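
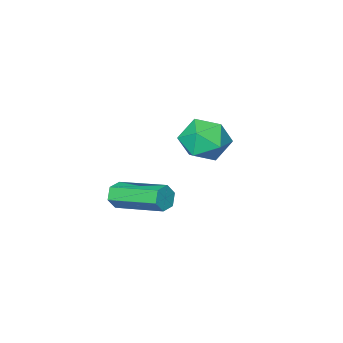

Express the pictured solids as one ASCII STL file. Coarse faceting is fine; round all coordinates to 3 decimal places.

solid 
facet normal -0.400 -0.804 0.439
outer loop
vertex -3.643 -1.102 1.475
vertex -2.936 -1.677 1.066
vertex -2.786 -1.263 1.962
endloop
endfacet
facet normal -0.513 -0.220 0.830
outer loop
vertex -3.643 -1.102 1.475
vertex -2.786 -1.263 1.962
vertex -3.192 -0.35 1.953
endloop
endfacet
facet normal -0.869 0.250 0.427
outer loop
vertex -3.643 -1.102 1.475
vertex -3.192 -0.35 1.953
vertex -3.592 -0.2 1.05
endloop
endfacet
facet normal -0.976 -0.045 -0.212
outer loop
vertex -3.643 -1.102 1.475
vertex -3.592 -0.2 1.05
vertex -3.435 -1.02 0.502
endloop
endfacet
facet normal -0.686 -0.698 -0.206
outer loop
vertex -3.643 -1.102 1.475
vertex -3.435 -1.02 0.502
vertex -2.936 -1.677 1.066
endloop
endfacet
facet normal 0.123 0.064 0.990
outer loop
vertex -3.192 -0.35 1.953
vertex -2.786 -1.263 1.962
vertex -2.205 -0.46 1.838
endloop
endfacet
facet normal 0.305 -0.883 0.357
outer loop
vertex -2.786 -1.263 1.962
vertex -2.936 -1.677 1.066
vertex -2.048 -1.28 1.29
endloop
endfacet
facet normal -0.159 -0.710 -0.686
outer loop
vertex -2.936 -1.677 1.066
vertex -3.435 -1.02 0.502
vertex -2.448 -1.13 0.387
endloop
endfacet
facet normal -0.627 0.346 -0.698
outer loop
vertex -3.435 -1.02 0.502
vertex -3.592 -0.2 1.05
vertex -2.854 -0.217 0.378
endloop
endfacet
facet normal -0.454 0.824 0.338
outer loop
vertex -3.592 -0.2 1.05
vertex -3.192 -0.35 1.953
vertex -2.704 0.197 1.274
endloop
endfacet
facet normal 0.976 0.045 0.212
outer loop
vertex -1.997 -0.378 0.865
vertex -2.205 -0.46 1.838
vertex -2.048 -1.28 1.29
endloop
endfacet
facet normal 0.869 -0.250 -0.427
outer loop
vertex -1.997 -0.378 0.865
vertex -2.048 -1.28 1.29
vertex -2.448 -1.13 0.387
endloop
endfacet
facet normal 0.513 0.220 -0.830
outer loop
vertex -1.997 -0.378 0.865
vertex -2.448 -1.13 0.387
vertex -2.854 -0.217 0.378
endloop
endfacet
facet normal 0.400 0.804 -0.439
outer loop
vertex -1.997 -0.378 0.865
vertex -2.854 -0.217 0.378
vertex -2.704 0.197 1.274
endloop
endfacet
facet normal 0.686 0.698 0.206
outer loop
vertex -1.997 -0.378 0.865
vertex -2.704 0.197 1.274
vertex -2.205 -0.46 1.838
endloop
endfacet
facet normal 0.627 -0.346 0.698
outer loop
vertex -2.048 -1.28 1.29
vertex -2.205 -0.46 1.838
vertex -2.786 -1.263 1.962
endloop
endfacet
facet normal 0.454 -0.824 -0.338
outer loop
vertex -2.448 -1.13 0.387
vertex -2.048 -1.28 1.29
vertex -2.936 -1.677 1.066
endloop
endfacet
facet normal -0.123 -0.064 -0.990
outer loop
vertex -2.854 -0.217 0.378
vertex -2.448 -1.13 0.387
vertex -3.435 -1.02 0.502
endloop
endfacet
facet normal -0.305 0.883 -0.357
outer loop
vertex -2.704 0.197 1.274
vertex -2.854 -0.217 0.378
vertex -3.592 -0.2 1.05
endloop
endfacet
facet normal 0.159 0.710 0.686
outer loop
vertex -2.205 -0.46 1.838
vertex -2.704 0.197 1.274
vertex -3.192 -0.35 1.953
endloop
endfacet
facet normal 0.281 -0.922 -0.267
outer loop
vertex 1.624 -0.189 0.867
vertex 1.363 -0.139 0.42
vertex 1.862 0.005 0.447
endloop
endfacet
facet normal 0.844 0.104 0.526
outer loop
vertex 1.624 -0.189 0.867
vertex 1.862 0.005 0.447
vertex 1.078 1.609 1.387
endloop
endfacet
facet normal 0.844 0.103 0.527
outer loop
vertex 1.078 1.609 1.387
vertex 1.862 0.005 0.447
vertex 1.316 1.803 0.968
endloop
endfacet
facet normal -0.281 0.922 0.267
outer loop
vertex 1.078 1.609 1.387
vertex 1.316 1.803 0.968
vertex 0.817 1.659 0.94
endloop
endfacet
facet normal 0.281 -0.922 -0.267
outer loop
vertex 1.862 0.005 0.447
vertex 1.363 -0.139 0.42
vertex 1.601 0.055 0.0
endloop
endfacet
facet normal 0.818 0.375 -0.436
outer loop
vertex 1.862 0.005 0.447
vertex 1.601 0.055 0.0
vertex 1.316 1.803 0.968
endloop
endfacet
facet normal 0.819 0.374 -0.435
outer loop
vertex 1.316 1.803 0.968
vertex 1.601 0.055 0.0
vertex 1.055 1.853 0.52
endloop
endfacet
facet normal -0.281 0.922 0.267
outer loop
vertex 1.316 1.803 0.968
vertex 1.055 1.853 0.52
vertex 0.817 1.659 0.94
endloop
endfacet
facet normal 0.281 -0.922 -0.267
outer loop
vertex 1.601 0.055 0.0
vertex 1.363 -0.139 0.42
vertex 1.102 -0.089 -0.027
endloop
endfacet
facet normal -0.026 0.270 -0.962
outer loop
vertex 1.601 0.055 0.0
vertex 1.102 -0.089 -0.027
vertex 1.055 1.853 0.52
endloop
endfacet
facet normal -0.026 0.270 -0.962
outer loop
vertex 1.055 1.853 0.52
vertex 1.102 -0.089 -0.027
vertex 0.556 1.709 0.493
endloop
endfacet
facet normal -0.281 0.922 0.267
outer loop
vertex 1.055 1.853 0.52
vertex 0.556 1.709 0.493
vertex 0.817 1.659 0.94
endloop
endfacet
facet normal 0.281 -0.922 -0.267
outer loop
vertex 1.102 -0.089 -0.027
vertex 1.363 -0.139 0.42
vertex 0.864 -0.283 0.392
endloop
endfacet
facet normal -0.843 -0.104 -0.527
outer loop
vertex 1.102 -0.089 -0.027
vertex 0.864 -0.283 0.392
vertex 0.556 1.709 0.493
endloop
endfacet
facet normal -0.844 -0.104 -0.526
outer loop
vertex 0.556 1.709 0.493
vertex 0.864 -0.283 0.392
vertex 0.318 1.515 0.913
endloop
endfacet
facet normal -0.281 0.922 0.267
outer loop
vertex 0.556 1.709 0.493
vertex 0.318 1.515 0.913
vertex 0.817 1.659 0.94
endloop
endfacet
facet normal 0.281 -0.922 -0.267
outer loop
vertex 0.864 -0.283 0.392
vertex 1.363 -0.139 0.42
vertex 1.125 -0.333 0.84
endloop
endfacet
facet normal -0.819 -0.375 0.435
outer loop
vertex 0.864 -0.283 0.392
vertex 1.125 -0.333 0.84
vertex 0.318 1.515 0.913
endloop
endfacet
facet normal -0.818 -0.375 0.436
outer loop
vertex 0.318 1.515 0.913
vertex 1.125 -0.333 0.84
vertex 0.579 1.465 1.36
endloop
endfacet
facet normal -0.281 0.922 0.267
outer loop
vertex 0.318 1.515 0.913
vertex 0.579 1.465 1.36
vertex 0.817 1.659 0.94
endloop
endfacet
facet normal 0.281 -0.922 -0.267
outer loop
vertex 1.125 -0.333 0.84
vertex 1.363 -0.139 0.42
vertex 1.624 -0.189 0.867
endloop
endfacet
facet normal 0.026 -0.270 0.962
outer loop
vertex 1.125 -0.333 0.84
vertex 1.624 -0.189 0.867
vertex 0.579 1.465 1.36
endloop
endfacet
facet normal 0.026 -0.270 0.962
outer loop
vertex 0.579 1.465 1.36
vertex 1.624 -0.189 0.867
vertex 1.078 1.609 1.387
endloop
endfacet
facet normal -0.281 0.922 0.267
outer loop
vertex 0.579 1.465 1.36
vertex 1.078 1.609 1.387
vertex 0.817 1.659 0.94
endloop
endfacet

endsolid


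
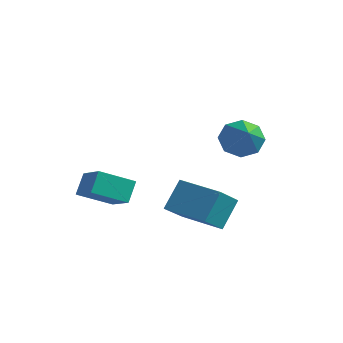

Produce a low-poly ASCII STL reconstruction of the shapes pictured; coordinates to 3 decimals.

solid 
facet normal -0.563 0.633 -0.532
outer loop
vertex 3.473 1.597 -1.11
vertex 2.824 1.501 -0.538
vertex 3.503 2.041 -0.614
endloop
endfacet
facet normal 0.981 0.113 -0.160
outer loop
vertex 3.473 1.597 -1.11
vertex 3.503 2.041 -0.614
vertex 3.876 0.319 0.458
endloop
endfacet
facet normal -0.563 0.633 -0.532
outer loop
vertex 3.503 2.041 -0.614
vertex 2.824 1.501 -0.538
vertex 3.135 2.168 -0.074
endloop
endfacet
facet normal 0.787 0.440 0.433
outer loop
vertex 3.503 2.041 -0.614
vertex 3.135 2.168 -0.074
vertex 3.876 0.319 0.458
endloop
endfacet
facet normal -0.561 0.633 -0.533
outer loop
vertex 3.135 2.168 -0.074
vertex 2.824 1.501 -0.538
vertex 2.585 1.906 0.194
endloop
endfacet
facet normal 0.263 0.363 0.894
outer loop
vertex 3.135 2.168 -0.074
vertex 2.585 1.906 0.194
vertex 3.876 0.319 0.458
endloop
endfacet
facet normal -0.562 0.632 -0.533
outer loop
vertex 2.585 1.906 0.194
vertex 2.824 1.501 -0.538
vertex 2.175 1.406 0.034
endloop
endfacet
facet normal -0.285 -0.073 0.956
outer loop
vertex 2.585 1.906 0.194
vertex 2.175 1.406 0.034
vertex 3.876 0.319 0.458
endloop
endfacet
facet normal -0.562 0.632 -0.533
outer loop
vertex 2.175 1.406 0.034
vertex 2.824 1.501 -0.538
vertex 2.146 0.962 -0.462
endloop
endfacet
facet normal -0.536 -0.613 0.580
outer loop
vertex 2.175 1.406 0.034
vertex 2.146 0.962 -0.462
vertex 3.876 0.319 0.458
endloop
endfacet
facet normal -0.563 0.633 -0.532
outer loop
vertex 2.146 0.962 -0.462
vertex 2.824 1.501 -0.538
vertex 2.513 0.834 -1.002
endloop
endfacet
facet normal -0.343 -0.939 -0.011
outer loop
vertex 2.146 0.962 -0.462
vertex 2.513 0.834 -1.002
vertex 3.876 0.319 0.458
endloop
endfacet
facet normal -0.562 0.633 -0.533
outer loop
vertex 2.513 0.834 -1.002
vertex 2.824 1.501 -0.538
vertex 3.063 1.097 -1.27
endloop
endfacet
facet normal 0.181 -0.862 -0.473
outer loop
vertex 2.513 0.834 -1.002
vertex 3.063 1.097 -1.27
vertex 3.876 0.319 0.458
endloop
endfacet
facet normal -0.563 0.632 -0.533
outer loop
vertex 3.063 1.097 -1.27
vertex 2.824 1.501 -0.538
vertex 3.473 1.597 -1.11
endloop
endfacet
facet normal 0.729 -0.427 -0.535
outer loop
vertex 3.063 1.097 -1.27
vertex 3.473 1.597 -1.11
vertex 3.876 0.319 0.458
endloop
endfacet
facet normal -0.783 0.413 -0.465
outer loop
vertex -1.584 -2.154 -2.102
vertex -0.677 -1.172 -2.759
vertex -1.458 -2.789 -2.878
endloop
endfacet
facet normal -0.609 -0.659 0.441
outer loop
vertex -0.283 -3.408 -2.181
vertex -1.584 -2.154 -2.102
vertex -1.458 -2.789 -2.878
endloop
endfacet
facet normal -0.784 0.413 -0.464
outer loop
vertex -1.458 -2.789 -2.878
vertex -0.677 -1.172 -2.759
vertex -0.551 -1.806 -3.535
endloop
endfacet
facet normal 0.125 -0.628 -0.768
outer loop
vertex -0.551 -1.806 -3.535
vertex -0.283 -3.408 -2.181
vertex -1.458 -2.789 -2.878
endloop
endfacet
facet normal -0.124 0.629 0.768
outer loop
vertex -1.584 -2.154 -2.102
vertex 0.498 -1.791 -2.062
vertex -0.677 -1.172 -2.759
endloop
endfacet
facet normal -0.609 -0.660 0.440
outer loop
vertex -0.409 -2.774 -1.405
vertex -1.584 -2.154 -2.102
vertex -0.283 -3.408 -2.181
endloop
endfacet
facet normal -0.124 0.628 0.768
outer loop
vertex -0.409 -2.774 -1.405
vertex 0.498 -1.791 -2.062
vertex -1.584 -2.154 -2.102
endloop
endfacet
facet normal 0.609 0.660 -0.440
outer loop
vertex -0.677 -1.172 -2.759
vertex 0.498 -1.791 -2.062
vertex -0.551 -1.806 -3.535
endloop
endfacet
facet normal 0.124 -0.628 -0.768
outer loop
vertex 0.624 -2.426 -2.838
vertex -0.283 -3.408 -2.181
vertex -0.551 -1.806 -3.535
endloop
endfacet
facet normal 0.609 0.659 -0.441
outer loop
vertex -0.551 -1.806 -3.535
vertex 0.498 -1.791 -2.062
vertex 0.624 -2.426 -2.838
endloop
endfacet
facet normal 0.783 -0.413 0.465
outer loop
vertex 0.624 -2.426 -2.838
vertex -0.409 -2.774 -1.405
vertex -0.283 -3.408 -2.181
endloop
endfacet
facet normal 0.784 -0.412 0.465
outer loop
vertex 0.498 -1.791 -2.062
vertex -0.409 -2.774 -1.405
vertex 0.624 -2.426 -2.838
endloop
endfacet
facet normal -0.998 0.023 0.050
outer loop
vertex 2.618 -3.071 -2.265
vertex 2.692 -2.22 -1.181
vertex 2.6 -1.938 -3.153
endloop
endfacet
facet normal -0.054 -0.616 -0.785
outer loop
vertex 4.328 -1.98 -3.239
vertex 2.618 -3.071 -2.265
vertex 2.6 -1.938 -3.153
endloop
endfacet
facet normal -0.998 0.024 0.050
outer loop
vertex 2.6 -1.938 -3.153
vertex 2.692 -2.22 -1.181
vertex 2.675 -1.087 -2.069
endloop
endfacet
facet normal -0.012 0.787 -0.617
outer loop
vertex 2.675 -1.087 -2.069
vertex 4.328 -1.98 -3.239
vertex 2.6 -1.938 -3.153
endloop
endfacet
facet normal 0.012 -0.787 0.617
outer loop
vertex 2.618 -3.071 -2.265
vertex 4.42 -2.262 -1.267
vertex 2.692 -2.22 -1.181
endloop
endfacet
facet normal -0.054 -0.616 -0.786
outer loop
vertex 4.345 -3.113 -2.351
vertex 2.618 -3.071 -2.265
vertex 4.328 -1.98 -3.239
endloop
endfacet
facet normal 0.012 -0.787 0.617
outer loop
vertex 4.345 -3.113 -2.351
vertex 4.42 -2.262 -1.267
vertex 2.618 -3.071 -2.265
endloop
endfacet
facet normal 0.054 0.616 0.786
outer loop
vertex 2.692 -2.22 -1.181
vertex 4.42 -2.262 -1.267
vertex 2.675 -1.087 -2.069
endloop
endfacet
facet normal -0.012 0.787 -0.617
outer loop
vertex 4.402 -1.129 -2.155
vertex 4.328 -1.98 -3.239
vertex 2.675 -1.087 -2.069
endloop
endfacet
facet normal 0.054 0.616 0.785
outer loop
vertex 2.675 -1.087 -2.069
vertex 4.42 -2.262 -1.267
vertex 4.402 -1.129 -2.155
endloop
endfacet
facet normal 0.998 -0.024 -0.049
outer loop
vertex 4.402 -1.129 -2.155
vertex 4.345 -3.113 -2.351
vertex 4.328 -1.98 -3.239
endloop
endfacet
facet normal 0.998 -0.024 -0.050
outer loop
vertex 4.42 -2.262 -1.267
vertex 4.345 -3.113 -2.351
vertex 4.402 -1.129 -2.155
endloop
endfacet

endsolid


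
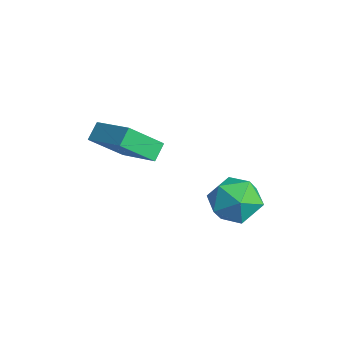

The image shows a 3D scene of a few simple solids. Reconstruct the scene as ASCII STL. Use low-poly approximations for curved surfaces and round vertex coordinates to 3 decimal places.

solid 
facet normal -0.834 0.552 0.003
outer loop
vertex 1.093 0.613 0.5
vertex 1.059 0.555 1.707
vertex 1.653 1.456 1.161
endloop
endfacet
facet normal -0.422 0.716 -0.556
outer loop
vertex 1.093 0.613 0.5
vertex 1.653 1.456 1.161
vertex 2.189 1.006 0.175
endloop
endfacet
facet normal -0.322 0.123 -0.939
outer loop
vertex 1.093 0.613 0.5
vertex 2.189 1.006 0.175
vertex 1.926 -0.173 0.111
endloop
endfacet
facet normal -0.673 -0.408 -0.617
outer loop
vertex 1.093 0.613 0.5
vertex 1.926 -0.173 0.111
vertex 1.227 -0.451 1.058
endloop
endfacet
facet normal -0.989 -0.143 -0.035
outer loop
vertex 1.093 0.613 0.5
vertex 1.227 -0.451 1.058
vertex 1.059 0.555 1.707
endloop
endfacet
facet normal 0.214 0.927 -0.307
outer loop
vertex 2.189 1.006 0.175
vertex 1.653 1.456 1.161
vertex 2.833 1.191 1.182
endloop
endfacet
facet normal -0.454 0.661 0.597
outer loop
vertex 1.653 1.456 1.161
vertex 1.059 0.555 1.707
vertex 2.134 0.913 2.129
endloop
endfacet
facet normal -0.705 -0.464 0.536
outer loop
vertex 1.059 0.555 1.707
vertex 1.227 -0.451 1.058
vertex 1.871 -0.266 2.065
endloop
endfacet
facet normal -0.193 -0.894 -0.405
outer loop
vertex 1.227 -0.451 1.058
vertex 1.926 -0.173 0.111
vertex 2.407 -0.716 1.079
endloop
endfacet
facet normal 0.375 -0.033 -0.927
outer loop
vertex 1.926 -0.173 0.111
vertex 2.189 1.006 0.175
vertex 3.001 0.185 0.533
endloop
endfacet
facet normal 0.673 0.408 0.617
outer loop
vertex 2.967 0.127 1.74
vertex 2.833 1.191 1.182
vertex 2.134 0.913 2.129
endloop
endfacet
facet normal 0.322 -0.123 0.939
outer loop
vertex 2.967 0.127 1.74
vertex 2.134 0.913 2.129
vertex 1.871 -0.266 2.065
endloop
endfacet
facet normal 0.422 -0.716 0.556
outer loop
vertex 2.967 0.127 1.74
vertex 1.871 -0.266 2.065
vertex 2.407 -0.716 1.079
endloop
endfacet
facet normal 0.834 -0.552 -0.003
outer loop
vertex 2.967 0.127 1.74
vertex 2.407 -0.716 1.079
vertex 3.001 0.185 0.533
endloop
endfacet
facet normal 0.989 0.143 0.035
outer loop
vertex 2.967 0.127 1.74
vertex 3.001 0.185 0.533
vertex 2.833 1.191 1.182
endloop
endfacet
facet normal 0.193 0.894 0.405
outer loop
vertex 2.134 0.913 2.129
vertex 2.833 1.191 1.182
vertex 1.653 1.456 1.161
endloop
endfacet
facet normal -0.375 0.033 0.927
outer loop
vertex 1.871 -0.266 2.065
vertex 2.134 0.913 2.129
vertex 1.059 0.555 1.707
endloop
endfacet
facet normal -0.214 -0.927 0.307
outer loop
vertex 2.407 -0.716 1.079
vertex 1.871 -0.266 2.065
vertex 1.227 -0.451 1.058
endloop
endfacet
facet normal 0.454 -0.661 -0.597
outer loop
vertex 3.001 0.185 0.533
vertex 2.407 -0.716 1.079
vertex 1.926 -0.173 0.111
endloop
endfacet
facet normal 0.705 0.464 -0.536
outer loop
vertex 2.833 1.191 1.182
vertex 3.001 0.185 0.533
vertex 2.189 1.006 0.175
endloop
endfacet
facet normal -0.459 0.617 0.639
outer loop
vertex -3.491 -3.06 2.918
vertex -1.62 -2.465 3.689
vertex -3.403 -1.627 1.598
endloop
endfacet
facet normal -0.887 -0.282 -0.366
outer loop
vertex -2.98 -2.195 1.011
vertex -3.491 -3.06 2.918
vertex -3.403 -1.627 1.598
endloop
endfacet
facet normal -0.459 0.617 0.639
outer loop
vertex -3.403 -1.627 1.598
vertex -1.62 -2.465 3.689
vertex -1.531 -1.032 2.369
endloop
endfacet
facet normal 0.046 0.734 -0.677
outer loop
vertex -1.531 -1.032 2.369
vertex -2.98 -2.195 1.011
vertex -3.403 -1.627 1.598
endloop
endfacet
facet normal -0.046 -0.734 0.677
outer loop
vertex -3.491 -3.06 2.918
vertex -1.197 -3.033 3.102
vertex -1.62 -2.465 3.689
endloop
endfacet
facet normal -0.887 -0.282 -0.365
outer loop
vertex -3.069 -3.628 2.331
vertex -3.491 -3.06 2.918
vertex -2.98 -2.195 1.011
endloop
endfacet
facet normal -0.046 -0.734 0.677
outer loop
vertex -3.069 -3.628 2.331
vertex -1.197 -3.033 3.102
vertex -3.491 -3.06 2.918
endloop
endfacet
facet normal 0.887 0.282 0.366
outer loop
vertex -1.62 -2.465 3.689
vertex -1.197 -3.033 3.102
vertex -1.531 -1.032 2.369
endloop
endfacet
facet normal 0.046 0.734 -0.677
outer loop
vertex -1.109 -1.6 1.782
vertex -2.98 -2.195 1.011
vertex -1.531 -1.032 2.369
endloop
endfacet
facet normal 0.887 0.282 0.365
outer loop
vertex -1.531 -1.032 2.369
vertex -1.197 -3.033 3.102
vertex -1.109 -1.6 1.782
endloop
endfacet
facet normal 0.459 -0.617 -0.639
outer loop
vertex -1.109 -1.6 1.782
vertex -3.069 -3.628 2.331
vertex -2.98 -2.195 1.011
endloop
endfacet
facet normal 0.459 -0.617 -0.639
outer loop
vertex -1.197 -3.033 3.102
vertex -3.069 -3.628 2.331
vertex -1.109 -1.6 1.782
endloop
endfacet

endsolid


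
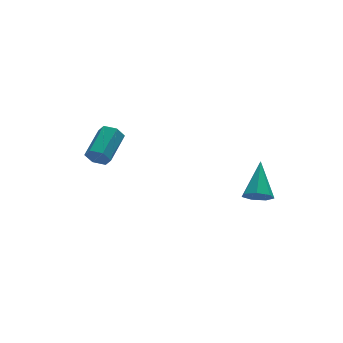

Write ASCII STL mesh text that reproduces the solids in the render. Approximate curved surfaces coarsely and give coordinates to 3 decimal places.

solid 
facet normal -0.642 -0.685 -0.344
outer loop
vertex -2.187 -0.36 0.065
vertex -2.509 -0.305 0.556
vertex -2.623 0.037 0.088
endloop
endfacet
facet normal 0.205 0.280 -0.938
outer loop
vertex -2.187 -0.36 0.065
vertex -2.623 0.037 0.088
vertex -1.168 0.731 0.613
endloop
endfacet
facet normal 0.204 0.282 -0.938
outer loop
vertex -1.168 0.731 0.613
vertex -2.623 0.037 0.088
vertex -1.605 1.127 0.637
endloop
endfacet
facet normal 0.640 0.686 0.346
outer loop
vertex -1.168 0.731 0.613
vertex -1.605 1.127 0.637
vertex -1.491 0.785 1.104
endloop
endfacet
facet normal -0.640 -0.686 -0.346
outer loop
vertex -2.623 0.037 0.088
vertex -2.509 -0.305 0.556
vertex -2.946 0.091 0.579
endloop
endfacet
facet normal -0.539 0.722 -0.434
outer loop
vertex -2.623 0.037 0.088
vertex -2.946 0.091 0.579
vertex -1.605 1.127 0.637
endloop
endfacet
facet normal -0.539 0.722 -0.433
outer loop
vertex -1.605 1.127 0.637
vertex -2.946 0.091 0.579
vertex -1.927 1.181 1.128
endloop
endfacet
facet normal 0.641 0.685 0.345
outer loop
vertex -1.605 1.127 0.637
vertex -1.927 1.181 1.128
vertex -1.491 0.785 1.104
endloop
endfacet
facet normal -0.640 -0.686 -0.346
outer loop
vertex -2.946 0.091 0.579
vertex -2.509 -0.305 0.556
vertex -2.832 -0.251 1.047
endloop
endfacet
facet normal -0.743 0.441 0.503
outer loop
vertex -2.946 0.091 0.579
vertex -2.832 -0.251 1.047
vertex -1.927 1.181 1.128
endloop
endfacet
facet normal -0.743 0.441 0.503
outer loop
vertex -1.927 1.181 1.128
vertex -2.832 -0.251 1.047
vertex -1.813 0.84 1.595
endloop
endfacet
facet normal 0.642 0.686 0.344
outer loop
vertex -1.927 1.181 1.128
vertex -1.813 0.84 1.595
vertex -1.491 0.785 1.104
endloop
endfacet
facet normal -0.640 -0.686 -0.346
outer loop
vertex -2.832 -0.251 1.047
vertex -2.509 -0.305 0.556
vertex -2.395 -0.647 1.023
endloop
endfacet
facet normal -0.203 -0.281 0.938
outer loop
vertex -2.832 -0.251 1.047
vertex -2.395 -0.647 1.023
vertex -1.813 0.84 1.595
endloop
endfacet
facet normal -0.206 -0.280 0.938
outer loop
vertex -1.813 0.84 1.595
vertex -2.395 -0.647 1.023
vertex -1.377 0.443 1.572
endloop
endfacet
facet normal 0.642 0.685 0.344
outer loop
vertex -1.813 0.84 1.595
vertex -1.377 0.443 1.572
vertex -1.491 0.785 1.104
endloop
endfacet
facet normal -0.641 -0.685 -0.345
outer loop
vertex -2.395 -0.647 1.023
vertex -2.509 -0.305 0.556
vertex -2.073 -0.701 0.532
endloop
endfacet
facet normal 0.539 -0.722 0.433
outer loop
vertex -2.395 -0.647 1.023
vertex -2.073 -0.701 0.532
vertex -1.377 0.443 1.572
endloop
endfacet
facet normal 0.539 -0.722 0.434
outer loop
vertex -1.377 0.443 1.572
vertex -2.073 -0.701 0.532
vertex -1.054 0.389 1.081
endloop
endfacet
facet normal 0.640 0.686 0.346
outer loop
vertex -1.377 0.443 1.572
vertex -1.054 0.389 1.081
vertex -1.491 0.785 1.104
endloop
endfacet
facet normal -0.642 -0.686 -0.344
outer loop
vertex -2.073 -0.701 0.532
vertex -2.509 -0.305 0.556
vertex -2.187 -0.36 0.065
endloop
endfacet
facet normal 0.743 -0.441 -0.503
outer loop
vertex -2.073 -0.701 0.532
vertex -2.187 -0.36 0.065
vertex -1.054 0.389 1.081
endloop
endfacet
facet normal 0.743 -0.441 -0.503
outer loop
vertex -1.054 0.389 1.081
vertex -2.187 -0.36 0.065
vertex -1.168 0.731 0.613
endloop
endfacet
facet normal 0.640 0.686 0.346
outer loop
vertex -1.054 0.389 1.081
vertex -1.168 0.731 0.613
vertex -1.491 0.785 1.104
endloop
endfacet
facet normal -0.376 -0.696 -0.613
outer loop
vertex 3.744 -3.343 -1.771
vertex 3.282 -3.518 -1.289
vertex 3.225 -3.046 -1.79
endloop
endfacet
facet normal 0.428 0.713 -0.555
outer loop
vertex 3.744 -3.343 -1.771
vertex 3.225 -3.046 -1.79
vertex 3.978 -2.222 -0.151
endloop
endfacet
facet normal -0.373 -0.696 -0.613
outer loop
vertex 3.225 -3.046 -1.79
vertex 3.282 -3.518 -1.289
vertex 2.748 -3.105 -1.433
endloop
endfacet
facet normal -0.333 0.895 -0.297
outer loop
vertex 3.225 -3.046 -1.79
vertex 2.748 -3.105 -1.433
vertex 3.978 -2.222 -0.151
endloop
endfacet
facet normal -0.374 -0.697 -0.612
outer loop
vertex 2.748 -3.105 -1.433
vertex 3.282 -3.518 -1.289
vertex 2.673 -3.474 -0.967
endloop
endfacet
facet normal -0.753 0.570 0.330
outer loop
vertex 2.748 -3.105 -1.433
vertex 2.673 -3.474 -0.967
vertex 3.978 -2.222 -0.151
endloop
endfacet
facet normal -0.374 -0.697 -0.612
outer loop
vertex 2.673 -3.474 -0.967
vertex 3.282 -3.518 -1.289
vertex 3.057 -3.876 -0.744
endloop
endfacet
facet normal -0.517 -0.019 0.856
outer loop
vertex 2.673 -3.474 -0.967
vertex 3.057 -3.876 -0.744
vertex 3.978 -2.222 -0.151
endloop
endfacet
facet normal -0.374 -0.697 -0.612
outer loop
vertex 3.057 -3.876 -0.744
vertex 3.282 -3.518 -1.289
vertex 3.61 -4.008 -0.932
endloop
endfacet
facet normal 0.198 -0.427 0.882
outer loop
vertex 3.057 -3.876 -0.744
vertex 3.61 -4.008 -0.932
vertex 3.978 -2.222 -0.151
endloop
endfacet
facet normal -0.374 -0.697 -0.612
outer loop
vertex 3.61 -4.008 -0.932
vertex 3.282 -3.518 -1.289
vertex 3.916 -3.771 -1.389
endloop
endfacet
facet normal 0.853 -0.347 0.391
outer loop
vertex 3.61 -4.008 -0.932
vertex 3.916 -3.771 -1.389
vertex 3.978 -2.222 -0.151
endloop
endfacet
facet normal -0.375 -0.697 -0.612
outer loop
vertex 3.916 -3.771 -1.389
vertex 3.282 -3.518 -1.289
vertex 3.744 -3.343 -1.771
endloop
endfacet
facet normal 0.955 0.161 -0.249
outer loop
vertex 3.916 -3.771 -1.389
vertex 3.744 -3.343 -1.771
vertex 3.978 -2.222 -0.151
endloop
endfacet

endsolid


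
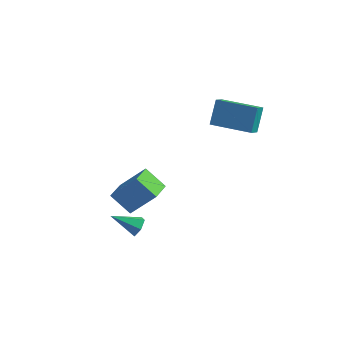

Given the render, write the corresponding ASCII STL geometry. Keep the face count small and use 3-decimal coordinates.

solid 
facet normal 0.782 0.352 -0.515
outer loop
vertex -1.014 -2.308 0.162
vertex -1.26 -2.426 -0.292
vertex -1.328 -1.95 -0.07
endloop
endfacet
facet normal -0.072 0.497 0.865
outer loop
vertex -1.014 -2.308 0.162
vertex -1.328 -1.95 -0.07
vertex -2.3 -2.894 0.392
endloop
endfacet
facet normal 0.782 0.352 -0.515
outer loop
vertex -1.328 -1.95 -0.07
vertex -1.26 -2.426 -0.292
vertex -1.574 -2.068 -0.524
endloop
endfacet
facet normal -0.648 0.745 0.158
outer loop
vertex -1.328 -1.95 -0.07
vertex -1.574 -2.068 -0.524
vertex -2.3 -2.894 0.392
endloop
endfacet
facet normal 0.782 0.353 -0.514
outer loop
vertex -1.574 -2.068 -0.524
vertex -1.26 -2.426 -0.292
vertex -1.506 -2.544 -0.747
endloop
endfacet
facet normal -0.832 0.134 -0.539
outer loop
vertex -1.574 -2.068 -0.524
vertex -1.506 -2.544 -0.747
vertex -2.3 -2.894 0.392
endloop
endfacet
facet normal 0.782 0.353 -0.514
outer loop
vertex -1.506 -2.544 -0.747
vertex -1.26 -2.426 -0.292
vertex -1.192 -2.902 -0.515
endloop
endfacet
facet normal -0.438 -0.727 -0.529
outer loop
vertex -1.506 -2.544 -0.747
vertex -1.192 -2.902 -0.515
vertex -2.3 -2.894 0.392
endloop
endfacet
facet normal 0.782 0.352 -0.514
outer loop
vertex -1.192 -2.902 -0.515
vertex -1.26 -2.426 -0.292
vertex -0.946 -2.785 -0.06
endloop
endfacet
facet normal 0.137 -0.975 0.176
outer loop
vertex -1.192 -2.902 -0.515
vertex -0.946 -2.785 -0.06
vertex -2.3 -2.894 0.392
endloop
endfacet
facet normal 0.782 0.351 -0.515
outer loop
vertex -0.946 -2.785 -0.06
vertex -1.26 -2.426 -0.292
vertex -1.014 -2.308 0.162
endloop
endfacet
facet normal 0.321 -0.362 0.875
outer loop
vertex -0.946 -2.785 -0.06
vertex -1.014 -2.308 0.162
vertex -2.3 -2.894 0.392
endloop
endfacet
facet normal -0.767 0.027 0.641
outer loop
vertex -2.332 -0.49 0.98
vertex -2.436 0.611 0.809
vertex -3.43 -0.798 -0.321
endloop
endfacet
facet normal 0.094 -0.984 0.153
outer loop
vertex -2.464 -0.831 -1.129
vertex -2.332 -0.49 0.98
vertex -3.43 -0.798 -0.321
endloop
endfacet
facet normal -0.767 0.026 0.641
outer loop
vertex -3.43 -0.798 -0.321
vertex -2.436 0.611 0.809
vertex -3.535 0.304 -0.492
endloop
endfacet
facet normal -0.635 -0.177 -0.752
outer loop
vertex -3.535 0.304 -0.492
vertex -2.464 -0.831 -1.129
vertex -3.43 -0.798 -0.321
endloop
endfacet
facet normal 0.635 0.177 0.752
outer loop
vertex -2.332 -0.49 0.98
vertex -1.47 0.578 0.001
vertex -2.436 0.611 0.809
endloop
endfacet
facet normal 0.093 -0.984 0.153
outer loop
vertex -1.365 -0.524 0.172
vertex -2.332 -0.49 0.98
vertex -2.464 -0.831 -1.129
endloop
endfacet
facet normal 0.635 0.177 0.752
outer loop
vertex -1.365 -0.524 0.172
vertex -1.47 0.578 0.001
vertex -2.332 -0.49 0.98
endloop
endfacet
facet normal -0.094 0.984 -0.153
outer loop
vertex -2.436 0.611 0.809
vertex -1.47 0.578 0.001
vertex -3.535 0.304 -0.492
endloop
endfacet
facet normal -0.635 -0.177 -0.752
outer loop
vertex -2.568 0.27 -1.3
vertex -2.464 -0.831 -1.129
vertex -3.535 0.304 -0.492
endloop
endfacet
facet normal -0.094 0.984 -0.154
outer loop
vertex -3.535 0.304 -0.492
vertex -1.47 0.578 0.001
vertex -2.568 0.27 -1.3
endloop
endfacet
facet normal 0.767 -0.027 -0.641
outer loop
vertex -2.568 0.27 -1.3
vertex -1.365 -0.524 0.172
vertex -2.464 -0.831 -1.129
endloop
endfacet
facet normal 0.767 -0.026 -0.641
outer loop
vertex -1.47 0.578 0.001
vertex -1.365 -0.524 0.172
vertex -2.568 0.27 -1.3
endloop
endfacet
facet normal -0.999 -0.051 -0.019
outer loop
vertex -0.459 3.439 4.065
vertex -0.486 4.136 3.597
vertex -0.401 2.705 2.969
endloop
endfacet
facet normal 0.033 -0.830 0.557
outer loop
vertex 1.506 2.804 3.003
vertex -0.459 3.439 4.065
vertex -0.401 2.705 2.969
endloop
endfacet
facet normal -0.999 -0.052 -0.017
outer loop
vertex -0.401 2.705 2.969
vertex -0.486 4.136 3.597
vertex -0.429 3.402 2.501
endloop
endfacet
facet normal 0.044 -0.556 -0.830
outer loop
vertex -0.429 3.402 2.501
vertex 1.506 2.804 3.003
vertex -0.401 2.705 2.969
endloop
endfacet
facet normal -0.044 0.556 0.830
outer loop
vertex -0.459 3.439 4.065
vertex 1.421 4.235 3.631
vertex -0.486 4.136 3.597
endloop
endfacet
facet normal 0.033 -0.830 0.557
outer loop
vertex 1.449 3.538 4.099
vertex -0.459 3.439 4.065
vertex 1.506 2.804 3.003
endloop
endfacet
facet normal -0.044 0.556 0.830
outer loop
vertex 1.449 3.538 4.099
vertex 1.421 4.235 3.631
vertex -0.459 3.439 4.065
endloop
endfacet
facet normal -0.033 0.830 -0.557
outer loop
vertex -0.486 4.136 3.597
vertex 1.421 4.235 3.631
vertex -0.429 3.402 2.501
endloop
endfacet
facet normal 0.044 -0.556 -0.830
outer loop
vertex 1.479 3.501 2.535
vertex 1.506 2.804 3.003
vertex -0.429 3.402 2.501
endloop
endfacet
facet normal -0.033 0.830 -0.557
outer loop
vertex -0.429 3.402 2.501
vertex 1.421 4.235 3.631
vertex 1.479 3.501 2.535
endloop
endfacet
facet normal 0.999 0.051 0.018
outer loop
vertex 1.479 3.501 2.535
vertex 1.449 3.538 4.099
vertex 1.506 2.804 3.003
endloop
endfacet
facet normal 0.998 0.052 0.018
outer loop
vertex 1.421 4.235 3.631
vertex 1.449 3.538 4.099
vertex 1.479 3.501 2.535
endloop
endfacet

endsolid


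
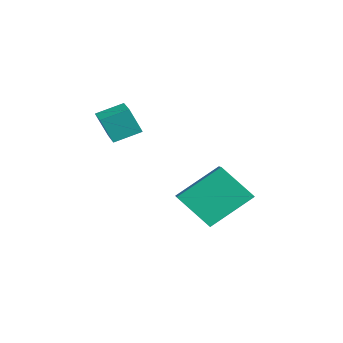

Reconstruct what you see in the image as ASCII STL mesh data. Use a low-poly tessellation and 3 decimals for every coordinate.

solid 
facet normal -0.999 0.004 -0.041
outer loop
vertex -4.142 -2.55 -0.518
vertex -4.157 -1.435 -0.049
vertex -4.092 -2.061 -1.678
endloop
endfacet
facet normal 0.013 -0.922 -0.388
outer loop
vertex -2.943 -2.065 -1.631
vertex -4.142 -2.55 -0.518
vertex -4.092 -2.061 -1.678
endloop
endfacet
facet normal -0.999 0.004 -0.041
outer loop
vertex -4.092 -2.061 -1.678
vertex -4.157 -1.435 -0.049
vertex -4.107 -0.946 -1.209
endloop
endfacet
facet normal 0.039 0.388 -0.921
outer loop
vertex -4.107 -0.946 -1.209
vertex -2.943 -2.065 -1.631
vertex -4.092 -2.061 -1.678
endloop
endfacet
facet normal -0.039 -0.388 0.921
outer loop
vertex -4.142 -2.55 -0.518
vertex -3.008 -1.439 -0.002
vertex -4.157 -1.435 -0.049
endloop
endfacet
facet normal 0.013 -0.922 -0.388
outer loop
vertex -2.993 -2.554 -0.471
vertex -4.142 -2.55 -0.518
vertex -2.943 -2.065 -1.631
endloop
endfacet
facet normal -0.039 -0.388 0.921
outer loop
vertex -2.993 -2.554 -0.471
vertex -3.008 -1.439 -0.002
vertex -4.142 -2.55 -0.518
endloop
endfacet
facet normal -0.013 0.922 0.388
outer loop
vertex -4.157 -1.435 -0.049
vertex -3.008 -1.439 -0.002
vertex -4.107 -0.946 -1.209
endloop
endfacet
facet normal 0.039 0.388 -0.921
outer loop
vertex -2.958 -0.95 -1.162
vertex -2.943 -2.065 -1.631
vertex -4.107 -0.946 -1.209
endloop
endfacet
facet normal -0.013 0.922 0.388
outer loop
vertex -4.107 -0.946 -1.209
vertex -3.008 -1.439 -0.002
vertex -2.958 -0.95 -1.162
endloop
endfacet
facet normal 0.999 -0.004 0.041
outer loop
vertex -2.958 -0.95 -1.162
vertex -2.993 -2.554 -0.471
vertex -2.943 -2.065 -1.631
endloop
endfacet
facet normal 0.999 -0.004 0.041
outer loop
vertex -3.008 -1.439 -0.002
vertex -2.993 -2.554 -0.471
vertex -2.958 -0.95 -1.162
endloop
endfacet
facet normal -0.926 0.165 -0.339
outer loop
vertex -0.102 -0.304 -3.428
vertex -0.276 1.352 -2.148
vertex 0.56 0.763 -4.718
endloop
endfacet
facet normal 0.083 -0.788 -0.609
outer loop
vertex 1.996 0.508 -4.192
vertex -0.102 -0.304 -3.428
vertex 0.56 0.763 -4.718
endloop
endfacet
facet normal -0.926 0.165 -0.339
outer loop
vertex 0.56 0.763 -4.718
vertex -0.276 1.352 -2.148
vertex 0.386 2.419 -3.438
endloop
endfacet
facet normal 0.368 0.593 -0.717
outer loop
vertex 0.386 2.419 -3.438
vertex 1.996 0.508 -4.192
vertex 0.56 0.763 -4.718
endloop
endfacet
facet normal -0.368 -0.593 0.717
outer loop
vertex -0.102 -0.304 -3.428
vertex 1.16 1.097 -1.622
vertex -0.276 1.352 -2.148
endloop
endfacet
facet normal 0.083 -0.788 -0.609
outer loop
vertex 1.334 -0.559 -2.902
vertex -0.102 -0.304 -3.428
vertex 1.996 0.508 -4.192
endloop
endfacet
facet normal -0.368 -0.593 0.717
outer loop
vertex 1.334 -0.559 -2.902
vertex 1.16 1.097 -1.622
vertex -0.102 -0.304 -3.428
endloop
endfacet
facet normal -0.083 0.788 0.609
outer loop
vertex -0.276 1.352 -2.148
vertex 1.16 1.097 -1.622
vertex 0.386 2.419 -3.438
endloop
endfacet
facet normal 0.368 0.593 -0.717
outer loop
vertex 1.822 2.164 -2.912
vertex 1.996 0.508 -4.192
vertex 0.386 2.419 -3.438
endloop
endfacet
facet normal -0.083 0.788 0.609
outer loop
vertex 0.386 2.419 -3.438
vertex 1.16 1.097 -1.622
vertex 1.822 2.164 -2.912
endloop
endfacet
facet normal 0.926 -0.165 0.339
outer loop
vertex 1.822 2.164 -2.912
vertex 1.334 -0.559 -2.902
vertex 1.996 0.508 -4.192
endloop
endfacet
facet normal 0.926 -0.165 0.339
outer loop
vertex 1.16 1.097 -1.622
vertex 1.334 -0.559 -2.902
vertex 1.822 2.164 -2.912
endloop
endfacet

endsolid


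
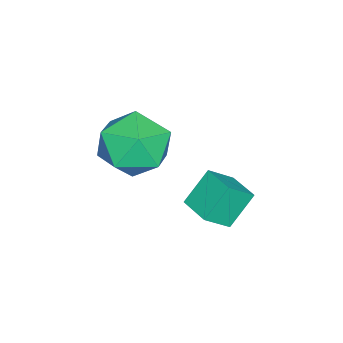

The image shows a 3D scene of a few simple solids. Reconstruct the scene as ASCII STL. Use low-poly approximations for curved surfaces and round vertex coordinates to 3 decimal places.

solid 
facet normal 0.257 -0.172 0.951
outer loop
vertex 0.677 -0.844 1.288
vertex -0.422 -1.41 1.483
vertex 0.565 -2.075 1.096
endloop
endfacet
facet normal 0.833 -0.158 0.530
outer loop
vertex 0.677 -0.844 1.288
vertex 0.565 -2.075 1.096
vertex 1.212 -1.372 0.288
endloop
endfacet
facet normal 0.855 0.476 0.206
outer loop
vertex 0.677 -0.844 1.288
vertex 1.212 -1.372 0.288
vertex 0.626 -0.272 0.176
endloop
endfacet
facet normal 0.292 0.856 0.427
outer loop
vertex 0.677 -0.844 1.288
vertex 0.626 -0.272 0.176
vertex -0.384 -0.296 0.915
endloop
endfacet
facet normal -0.077 0.455 0.887
outer loop
vertex 0.677 -0.844 1.288
vertex -0.384 -0.296 0.915
vertex -0.422 -1.41 1.483
endloop
endfacet
facet normal 0.751 -0.660 0.027
outer loop
vertex 1.212 -1.372 0.288
vertex 0.565 -2.075 1.096
vertex 0.444 -2.264 -0.135
endloop
endfacet
facet normal -0.181 -0.681 0.710
outer loop
vertex 0.565 -2.075 1.096
vertex -0.422 -1.41 1.483
vertex -0.566 -2.288 0.604
endloop
endfacet
facet normal -0.722 0.334 0.606
outer loop
vertex -0.422 -1.41 1.483
vertex -0.384 -0.296 0.915
vertex -1.152 -1.188 0.492
endloop
endfacet
facet normal -0.125 0.982 -0.139
outer loop
vertex -0.384 -0.296 0.915
vertex 0.626 -0.272 0.176
vertex -0.505 -0.485 -0.316
endloop
endfacet
facet normal 0.786 0.368 -0.497
outer loop
vertex 0.626 -0.272 0.176
vertex 1.212 -1.372 0.288
vertex 0.482 -1.15 -0.703
endloop
endfacet
facet normal -0.292 -0.856 -0.427
outer loop
vertex -0.617 -1.716 -0.508
vertex 0.444 -2.264 -0.135
vertex -0.566 -2.288 0.604
endloop
endfacet
facet normal -0.855 -0.476 -0.206
outer loop
vertex -0.617 -1.716 -0.508
vertex -0.566 -2.288 0.604
vertex -1.152 -1.188 0.492
endloop
endfacet
facet normal -0.833 0.158 -0.530
outer loop
vertex -0.617 -1.716 -0.508
vertex -1.152 -1.188 0.492
vertex -0.505 -0.485 -0.316
endloop
endfacet
facet normal -0.257 0.172 -0.951
outer loop
vertex -0.617 -1.716 -0.508
vertex -0.505 -0.485 -0.316
vertex 0.482 -1.15 -0.703
endloop
endfacet
facet normal 0.077 -0.455 -0.887
outer loop
vertex -0.617 -1.716 -0.508
vertex 0.482 -1.15 -0.703
vertex 0.444 -2.264 -0.135
endloop
endfacet
facet normal 0.125 -0.982 0.139
outer loop
vertex -0.566 -2.288 0.604
vertex 0.444 -2.264 -0.135
vertex 0.565 -2.075 1.096
endloop
endfacet
facet normal -0.786 -0.368 0.497
outer loop
vertex -1.152 -1.188 0.492
vertex -0.566 -2.288 0.604
vertex -0.422 -1.41 1.483
endloop
endfacet
facet normal -0.751 0.660 -0.027
outer loop
vertex -0.505 -0.485 -0.316
vertex -1.152 -1.188 0.492
vertex -0.384 -0.296 0.915
endloop
endfacet
facet normal 0.181 0.681 -0.710
outer loop
vertex 0.482 -1.15 -0.703
vertex -0.505 -0.485 -0.316
vertex 0.626 -0.272 0.176
endloop
endfacet
facet normal 0.722 -0.334 -0.606
outer loop
vertex 0.444 -2.264 -0.135
vertex 0.482 -1.15 -0.703
vertex 1.212 -1.372 0.288
endloop
endfacet
facet normal -0.599 -0.797 -0.083
outer loop
vertex 0.226 1.084 0.153
vertex -0.398 1.627 -0.556
vertex 0.96 0.636 -0.835
endloop
endfacet
facet normal 0.573 -0.497 0.651
outer loop
vertex 1.618 1.513 -0.744
vertex 0.226 1.084 0.153
vertex 0.96 0.636 -0.835
endloop
endfacet
facet normal -0.599 -0.797 -0.083
outer loop
vertex 0.96 0.636 -0.835
vertex -0.398 1.627 -0.556
vertex 0.336 1.179 -1.545
endloop
endfacet
facet normal 0.560 -0.342 -0.754
outer loop
vertex 0.336 1.179 -1.545
vertex 1.618 1.513 -0.744
vertex 0.96 0.636 -0.835
endloop
endfacet
facet normal -0.560 0.342 0.755
outer loop
vertex 0.226 1.084 0.153
vertex 0.26 2.504 -0.465
vertex -0.398 1.627 -0.556
endloop
endfacet
facet normal 0.573 -0.498 0.651
outer loop
vertex 0.884 1.961 0.245
vertex 0.226 1.084 0.153
vertex 1.618 1.513 -0.744
endloop
endfacet
facet normal -0.561 0.342 0.754
outer loop
vertex 0.884 1.961 0.245
vertex 0.26 2.504 -0.465
vertex 0.226 1.084 0.153
endloop
endfacet
facet normal -0.573 0.498 -0.651
outer loop
vertex -0.398 1.627 -0.556
vertex 0.26 2.504 -0.465
vertex 0.336 1.179 -1.545
endloop
endfacet
facet normal 0.560 -0.341 -0.755
outer loop
vertex 0.994 2.056 -1.453
vertex 1.618 1.513 -0.744
vertex 0.336 1.179 -1.545
endloop
endfacet
facet normal -0.573 0.498 -0.651
outer loop
vertex 0.336 1.179 -1.545
vertex 0.26 2.504 -0.465
vertex 0.994 2.056 -1.453
endloop
endfacet
facet normal 0.599 0.797 0.083
outer loop
vertex 0.994 2.056 -1.453
vertex 0.884 1.961 0.245
vertex 1.618 1.513 -0.744
endloop
endfacet
facet normal 0.599 0.797 0.083
outer loop
vertex 0.26 2.504 -0.465
vertex 0.884 1.961 0.245
vertex 0.994 2.056 -1.453
endloop
endfacet

endsolid


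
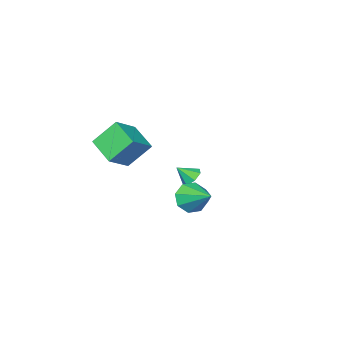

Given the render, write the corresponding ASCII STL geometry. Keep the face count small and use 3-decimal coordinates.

solid 
facet normal -0.606 0.413 -0.680
outer loop
vertex -2.197 -2.133 -3.505
vertex -2.593 -1.857 -2.984
vertex -2.031 -1.572 -3.312
endloop
endfacet
facet normal 0.950 -0.198 -0.243
outer loop
vertex -2.197 -2.133 -3.505
vertex -2.031 -1.572 -3.312
vertex -1.907 -2.323 -2.216
endloop
endfacet
facet normal -0.606 0.411 -0.681
outer loop
vertex -2.031 -1.572 -3.312
vertex -2.593 -1.857 -2.984
vertex -2.289 -1.225 -2.873
endloop
endfacet
facet normal 0.887 0.421 0.188
outer loop
vertex -2.031 -1.572 -3.312
vertex -2.289 -1.225 -2.873
vertex -1.907 -2.323 -2.216
endloop
endfacet
facet normal -0.608 0.412 -0.679
outer loop
vertex -2.289 -1.225 -2.873
vertex -2.593 -1.857 -2.984
vertex -2.775 -1.355 -2.517
endloop
endfacet
facet normal 0.382 0.569 0.729
outer loop
vertex -2.289 -1.225 -2.873
vertex -2.775 -1.355 -2.517
vertex -1.907 -2.323 -2.216
endloop
endfacet
facet normal -0.607 0.412 -0.680
outer loop
vertex -2.775 -1.355 -2.517
vertex -2.593 -1.857 -2.984
vertex -3.124 -1.862 -2.513
endloop
endfacet
facet normal -0.186 0.136 0.973
outer loop
vertex -2.775 -1.355 -2.517
vertex -3.124 -1.862 -2.513
vertex -1.907 -2.323 -2.216
endloop
endfacet
facet normal -0.607 0.412 -0.680
outer loop
vertex -3.124 -1.862 -2.513
vertex -2.593 -1.857 -2.984
vertex -3.073 -2.366 -2.864
endloop
endfacet
facet normal -0.389 -0.553 0.737
outer loop
vertex -3.124 -1.862 -2.513
vertex -3.073 -2.366 -2.864
vertex -1.907 -2.323 -2.216
endloop
endfacet
facet normal -0.606 0.411 -0.681
outer loop
vertex -3.073 -2.366 -2.864
vertex -2.593 -1.857 -2.984
vertex -2.66 -2.487 -3.305
endloop
endfacet
facet normal -0.074 -0.977 0.199
outer loop
vertex -3.073 -2.366 -2.864
vertex -2.66 -2.487 -3.305
vertex -1.907 -2.323 -2.216
endloop
endfacet
facet normal -0.608 0.411 -0.680
outer loop
vertex -2.66 -2.487 -3.305
vertex -2.593 -1.857 -2.984
vertex -2.197 -2.133 -3.505
endloop
endfacet
facet normal 0.523 -0.818 -0.238
outer loop
vertex -2.66 -2.487 -3.305
vertex -2.197 -2.133 -3.505
vertex -1.907 -2.323 -2.216
endloop
endfacet
facet normal -0.068 -0.889 -0.452
outer loop
vertex 1.026 2.391 -2.652
vertex 0.514 2.033 -1.871
vertex 0.27 2.487 -2.728
endloop
endfacet
facet normal 0.160 0.778 -0.607
outer loop
vertex 1.026 2.391 -2.652
vertex 0.27 2.487 -2.728
vertex 0.646 3.767 -0.989
endloop
endfacet
facet normal -0.068 -0.889 -0.452
outer loop
vertex 0.27 2.487 -2.728
vertex 0.514 2.033 -1.871
vertex -0.342 2.317 -2.302
endloop
endfacet
facet normal -0.510 0.742 -0.436
outer loop
vertex 0.27 2.487 -2.728
vertex -0.342 2.317 -2.302
vertex 0.646 3.767 -0.989
endloop
endfacet
facet normal -0.068 -0.890 -0.452
outer loop
vertex -0.342 2.317 -2.302
vertex 0.514 2.033 -1.871
vertex -0.453 1.981 -1.624
endloop
endfacet
facet normal -0.863 0.494 0.104
outer loop
vertex -0.342 2.317 -2.302
vertex -0.453 1.981 -1.624
vertex 0.646 3.767 -0.989
endloop
endfacet
facet normal -0.068 -0.889 -0.452
outer loop
vertex -0.453 1.981 -1.624
vertex 0.514 2.033 -1.871
vertex 0.002 1.675 -1.09
endloop
endfacet
facet normal -0.695 0.180 0.696
outer loop
vertex -0.453 1.981 -1.624
vertex 0.002 1.675 -1.09
vertex 0.646 3.767 -0.989
endloop
endfacet
facet normal -0.068 -0.889 -0.452
outer loop
vertex 0.002 1.675 -1.09
vertex 0.514 2.033 -1.871
vertex 0.758 1.579 -1.014
endloop
endfacet
facet normal -0.102 -0.017 0.995
outer loop
vertex 0.002 1.675 -1.09
vertex 0.758 1.579 -1.014
vertex 0.646 3.767 -0.989
endloop
endfacet
facet normal -0.067 -0.889 -0.452
outer loop
vertex 0.758 1.579 -1.014
vertex 0.514 2.033 -1.871
vertex 1.371 1.749 -1.44
endloop
endfacet
facet normal 0.567 0.020 0.824
outer loop
vertex 0.758 1.579 -1.014
vertex 1.371 1.749 -1.44
vertex 0.646 3.767 -0.989
endloop
endfacet
facet normal -0.068 -0.890 -0.451
outer loop
vertex 1.371 1.749 -1.44
vertex 0.514 2.033 -1.871
vertex 1.482 2.085 -2.119
endloop
endfacet
facet normal 0.921 0.268 0.283
outer loop
vertex 1.371 1.749 -1.44
vertex 1.482 2.085 -2.119
vertex 0.646 3.767 -0.989
endloop
endfacet
facet normal -0.068 -0.889 -0.452
outer loop
vertex 1.482 2.085 -2.119
vertex 0.514 2.033 -1.871
vertex 1.026 2.391 -2.652
endloop
endfacet
facet normal 0.752 0.582 -0.310
outer loop
vertex 1.482 2.085 -2.119
vertex 1.026 2.391 -2.652
vertex 0.646 3.767 -0.989
endloop
endfacet
facet normal -0.542 0.384 0.748
outer loop
vertex 0.838 -3.994 1.421
vertex 1.001 -2.283 0.66
vertex -0.6 -4.26 0.516
endloop
endfacet
facet normal -0.086 -0.910 0.405
outer loop
vertex 0.439 -4.997 -0.92
vertex 0.838 -3.994 1.421
vertex -0.6 -4.26 0.516
endloop
endfacet
facet normal -0.541 0.384 0.748
outer loop
vertex -0.6 -4.26 0.516
vertex 1.001 -2.283 0.66
vertex -0.438 -2.549 -0.245
endloop
endfacet
facet normal -0.836 -0.155 -0.526
outer loop
vertex -0.438 -2.549 -0.245
vertex 0.439 -4.997 -0.92
vertex -0.6 -4.26 0.516
endloop
endfacet
facet normal 0.836 0.154 0.526
outer loop
vertex 0.838 -3.994 1.421
vertex 2.04 -3.02 -0.776
vertex 1.001 -2.283 0.66
endloop
endfacet
facet normal -0.086 -0.910 0.405
outer loop
vertex 1.878 -4.731 -0.015
vertex 0.838 -3.994 1.421
vertex 0.439 -4.997 -0.92
endloop
endfacet
facet normal 0.836 0.155 0.526
outer loop
vertex 1.878 -4.731 -0.015
vertex 2.04 -3.02 -0.776
vertex 0.838 -3.994 1.421
endloop
endfacet
facet normal 0.086 0.910 -0.405
outer loop
vertex 1.001 -2.283 0.66
vertex 2.04 -3.02 -0.776
vertex -0.438 -2.549 -0.245
endloop
endfacet
facet normal -0.836 -0.154 -0.526
outer loop
vertex 0.602 -3.286 -1.681
vertex 0.439 -4.997 -0.92
vertex -0.438 -2.549 -0.245
endloop
endfacet
facet normal 0.086 0.910 -0.405
outer loop
vertex -0.438 -2.549 -0.245
vertex 2.04 -3.02 -0.776
vertex 0.602 -3.286 -1.681
endloop
endfacet
facet normal 0.541 -0.384 -0.748
outer loop
vertex 0.602 -3.286 -1.681
vertex 1.878 -4.731 -0.015
vertex 0.439 -4.997 -0.92
endloop
endfacet
facet normal 0.542 -0.384 -0.748
outer loop
vertex 2.04 -3.02 -0.776
vertex 1.878 -4.731 -0.015
vertex 0.602 -3.286 -1.681
endloop
endfacet

endsolid


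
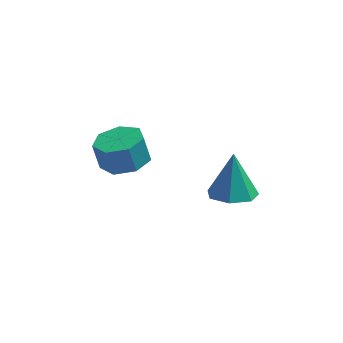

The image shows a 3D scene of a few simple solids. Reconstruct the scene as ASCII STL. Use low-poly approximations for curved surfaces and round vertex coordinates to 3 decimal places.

solid 
facet normal 0.015 -0.364 -0.931
outer loop
vertex 4.113 -1.29 0.571
vertex 3.325 -0.621 0.297
vertex 4.382 -0.461 0.251
endloop
endfacet
facet normal 0.863 -0.088 0.498
outer loop
vertex 4.113 -1.29 0.571
vertex 4.382 -0.461 0.251
vertex 3.295 0.141 2.243
endloop
endfacet
facet normal 0.015 -0.365 -0.931
outer loop
vertex 4.382 -0.461 0.251
vertex 3.325 -0.621 0.297
vertex 3.854 0.248 -0.035
endloop
endfacet
facet normal 0.741 0.637 0.212
outer loop
vertex 4.382 -0.461 0.251
vertex 3.854 0.248 -0.035
vertex 3.295 0.141 2.243
endloop
endfacet
facet normal 0.014 -0.364 -0.931
outer loop
vertex 3.854 0.248 -0.035
vertex 3.325 -0.621 0.297
vertex 2.928 0.303 -0.07
endloop
endfacet
facet normal 0.057 0.997 0.061
outer loop
vertex 3.854 0.248 -0.035
vertex 2.928 0.303 -0.07
vertex 3.295 0.141 2.243
endloop
endfacet
facet normal 0.014 -0.364 -0.931
outer loop
vertex 2.928 0.303 -0.07
vertex 3.325 -0.621 0.297
vertex 2.301 -0.338 0.171
endloop
endfacet
facet normal -0.676 0.720 0.158
outer loop
vertex 2.928 0.303 -0.07
vertex 2.301 -0.338 0.171
vertex 3.295 0.141 2.243
endloop
endfacet
facet normal 0.014 -0.364 -0.931
outer loop
vertex 2.301 -0.338 0.171
vertex 3.325 -0.621 0.297
vertex 2.444 -1.191 0.507
endloop
endfacet
facet normal -0.903 0.018 0.429
outer loop
vertex 2.301 -0.338 0.171
vertex 2.444 -1.191 0.507
vertex 3.295 0.141 2.243
endloop
endfacet
facet normal 0.014 -0.364 -0.931
outer loop
vertex 2.444 -1.191 0.507
vertex 3.325 -0.621 0.297
vertex 3.251 -1.615 0.685
endloop
endfacet
facet normal -0.455 -0.585 0.672
outer loop
vertex 2.444 -1.191 0.507
vertex 3.251 -1.615 0.685
vertex 3.295 0.141 2.243
endloop
endfacet
facet normal 0.014 -0.365 -0.931
outer loop
vertex 3.251 -1.615 0.685
vertex 3.325 -0.621 0.297
vertex 4.113 -1.29 0.571
endloop
endfacet
facet normal 0.331 -0.631 0.702
outer loop
vertex 3.251 -1.615 0.685
vertex 4.113 -1.29 0.571
vertex 3.295 0.141 2.243
endloop
endfacet
facet normal 0.237 -0.127 -0.963
outer loop
vertex -0.281 0.788 1.61
vertex -1.057 0.028 1.519
vertex -1.136 1.103 1.358
endloop
endfacet
facet normal 0.355 0.934 -0.036
outer loop
vertex -0.281 0.788 1.61
vertex -1.136 1.103 1.358
vertex -0.587 0.952 2.853
endloop
endfacet
facet normal 0.354 0.934 -0.036
outer loop
vertex -0.587 0.952 2.853
vertex -1.136 1.103 1.358
vertex -1.443 1.267 2.6
endloop
endfacet
facet normal -0.238 0.127 0.963
outer loop
vertex -0.587 0.952 2.853
vertex -1.443 1.267 2.6
vertex -1.363 0.192 2.761
endloop
endfacet
facet normal 0.239 -0.127 -0.963
outer loop
vertex -1.136 1.103 1.358
vertex -1.057 0.028 1.519
vertex -1.931 0.609 1.226
endloop
endfacet
facet normal -0.485 0.843 -0.231
outer loop
vertex -1.136 1.103 1.358
vertex -1.931 0.609 1.226
vertex -1.443 1.267 2.6
endloop
endfacet
facet normal -0.487 0.843 -0.231
outer loop
vertex -1.443 1.267 2.6
vertex -1.931 0.609 1.226
vertex -2.238 0.772 2.469
endloop
endfacet
facet normal -0.238 0.127 0.963
outer loop
vertex -1.443 1.267 2.6
vertex -2.238 0.772 2.469
vertex -1.363 0.192 2.761
endloop
endfacet
facet normal 0.238 -0.127 -0.963
outer loop
vertex -1.931 0.609 1.226
vertex -1.057 0.028 1.519
vertex -2.068 -0.323 1.315
endloop
endfacet
facet normal -0.960 0.117 -0.253
outer loop
vertex -1.931 0.609 1.226
vertex -2.068 -0.323 1.315
vertex -2.238 0.772 2.469
endloop
endfacet
facet normal -0.960 0.117 -0.253
outer loop
vertex -2.238 0.772 2.469
vertex -2.068 -0.323 1.315
vertex -2.375 -0.159 2.558
endloop
endfacet
facet normal -0.237 0.127 0.963
outer loop
vertex -2.238 0.772 2.469
vertex -2.375 -0.159 2.558
vertex -1.363 0.192 2.761
endloop
endfacet
facet normal 0.238 -0.127 -0.963
outer loop
vertex -2.068 -0.323 1.315
vertex -1.057 0.028 1.519
vertex -1.443 -0.99 1.558
endloop
endfacet
facet normal -0.712 -0.697 -0.084
outer loop
vertex -2.068 -0.323 1.315
vertex -1.443 -0.99 1.558
vertex -2.375 -0.159 2.558
endloop
endfacet
facet normal -0.712 -0.697 -0.085
outer loop
vertex -2.375 -0.159 2.558
vertex -1.443 -0.99 1.558
vertex -1.75 -0.827 2.8
endloop
endfacet
facet normal -0.237 0.127 0.963
outer loop
vertex -2.375 -0.159 2.558
vertex -1.75 -0.827 2.8
vertex -1.363 0.192 2.761
endloop
endfacet
facet normal 0.238 -0.127 -0.963
outer loop
vertex -1.443 -0.99 1.558
vertex -1.057 0.028 1.519
vertex -0.527 -0.891 1.771
endloop
endfacet
facet normal 0.072 -0.986 0.147
outer loop
vertex -1.443 -0.99 1.558
vertex -0.527 -0.891 1.771
vertex -1.75 -0.827 2.8
endloop
endfacet
facet normal 0.073 -0.986 0.148
outer loop
vertex -1.75 -0.827 2.8
vertex -0.527 -0.891 1.771
vertex -0.834 -0.727 3.013
endloop
endfacet
facet normal -0.238 0.127 0.963
outer loop
vertex -1.75 -0.827 2.8
vertex -0.834 -0.727 3.013
vertex -1.363 0.192 2.761
endloop
endfacet
facet normal 0.238 -0.127 -0.963
outer loop
vertex -0.527 -0.891 1.771
vertex -1.057 0.028 1.519
vertex -0.01 -0.099 1.794
endloop
endfacet
facet normal 0.803 -0.532 0.269
outer loop
vertex -0.527 -0.891 1.771
vertex -0.01 -0.099 1.794
vertex -0.834 -0.727 3.013
endloop
endfacet
facet normal 0.802 -0.533 0.268
outer loop
vertex -0.834 -0.727 3.013
vertex -0.01 -0.099 1.794
vertex -0.316 0.064 3.036
endloop
endfacet
facet normal -0.237 0.127 0.963
outer loop
vertex -0.834 -0.727 3.013
vertex -0.316 0.064 3.036
vertex -1.363 0.192 2.761
endloop
endfacet
facet normal 0.238 -0.127 -0.963
outer loop
vertex -0.01 -0.099 1.794
vertex -1.057 0.028 1.519
vertex -0.281 0.788 1.61
endloop
endfacet
facet normal 0.928 0.322 0.186
outer loop
vertex -0.01 -0.099 1.794
vertex -0.281 0.788 1.61
vertex -0.316 0.064 3.036
endloop
endfacet
facet normal 0.928 0.322 0.186
outer loop
vertex -0.316 0.064 3.036
vertex -0.281 0.788 1.61
vertex -0.587 0.952 2.853
endloop
endfacet
facet normal -0.238 0.126 0.963
outer loop
vertex -0.316 0.064 3.036
vertex -0.587 0.952 2.853
vertex -1.363 0.192 2.761
endloop
endfacet

endsolid


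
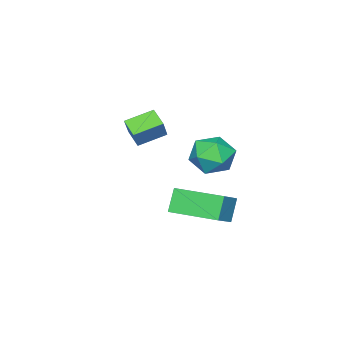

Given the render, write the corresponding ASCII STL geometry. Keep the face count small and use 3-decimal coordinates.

solid 
facet normal -0.789 0.515 0.334
outer loop
vertex -1.296 -1.394 1.377
vertex -0.992 -0.664 0.969
vertex -1.878 -1.677 0.439
endloop
endfacet
facet normal -0.341 -0.820 0.459
outer loop
vertex -0.868 -2.336 0.011
vertex -1.296 -1.394 1.377
vertex -1.878 -1.677 0.439
endloop
endfacet
facet normal -0.789 0.515 0.334
outer loop
vertex -1.878 -1.677 0.439
vertex -0.992 -0.664 0.969
vertex -1.574 -0.947 0.031
endloop
endfacet
facet normal -0.511 -0.248 -0.823
outer loop
vertex -1.574 -0.947 0.031
vertex -0.868 -2.336 0.011
vertex -1.878 -1.677 0.439
endloop
endfacet
facet normal 0.511 0.248 0.823
outer loop
vertex -1.296 -1.394 1.377
vertex 0.018 -1.323 0.541
vertex -0.992 -0.664 0.969
endloop
endfacet
facet normal -0.341 -0.820 0.459
outer loop
vertex -0.286 -2.053 0.949
vertex -1.296 -1.394 1.377
vertex -0.868 -2.336 0.011
endloop
endfacet
facet normal 0.511 0.248 0.823
outer loop
vertex -0.286 -2.053 0.949
vertex 0.018 -1.323 0.541
vertex -1.296 -1.394 1.377
endloop
endfacet
facet normal 0.341 0.820 -0.459
outer loop
vertex -0.992 -0.664 0.969
vertex 0.018 -1.323 0.541
vertex -1.574 -0.947 0.031
endloop
endfacet
facet normal -0.511 -0.248 -0.823
outer loop
vertex -0.564 -1.606 -0.397
vertex -0.868 -2.336 0.011
vertex -1.574 -0.947 0.031
endloop
endfacet
facet normal 0.341 0.820 -0.459
outer loop
vertex -1.574 -0.947 0.031
vertex 0.018 -1.323 0.541
vertex -0.564 -1.606 -0.397
endloop
endfacet
facet normal 0.789 -0.515 -0.334
outer loop
vertex -0.564 -1.606 -0.397
vertex -0.286 -2.053 0.949
vertex -0.868 -2.336 0.011
endloop
endfacet
facet normal 0.789 -0.515 -0.334
outer loop
vertex 0.018 -1.323 0.541
vertex -0.286 -2.053 0.949
vertex -0.564 -1.606 -0.397
endloop
endfacet
facet normal -0.916 0.267 0.298
outer loop
vertex -1.258 2.253 0.224
vertex -1.007 2.066 1.162
vertex -0.868 2.968 0.783
endloop
endfacet
facet normal -0.727 0.623 -0.290
outer loop
vertex -1.258 2.253 0.224
vertex -0.868 2.968 0.783
vertex -0.582 2.864 -0.157
endloop
endfacet
facet normal -0.582 0.145 -0.800
outer loop
vertex -1.258 2.253 0.224
vertex -0.582 2.864 -0.157
vertex -0.544 1.898 -0.36
endloop
endfacet
facet normal -0.683 -0.506 -0.527
outer loop
vertex -1.258 2.253 0.224
vertex -0.544 1.898 -0.36
vertex -0.807 1.404 0.455
endloop
endfacet
facet normal -0.889 -0.431 0.152
outer loop
vertex -1.258 2.253 0.224
vertex -0.807 1.404 0.455
vertex -1.007 2.066 1.162
endloop
endfacet
facet normal -0.127 0.981 -0.147
outer loop
vertex -0.582 2.864 -0.157
vertex -0.868 2.968 0.783
vertex 0.087 3.056 0.545
endloop
endfacet
facet normal -0.434 0.405 0.805
outer loop
vertex -0.868 2.968 0.783
vertex -1.007 2.066 1.162
vertex -0.176 2.562 1.36
endloop
endfacet
facet normal -0.389 -0.725 0.569
outer loop
vertex -1.007 2.066 1.162
vertex -0.807 1.404 0.455
vertex -0.138 1.596 1.157
endloop
endfacet
facet normal -0.054 -0.846 -0.530
outer loop
vertex -0.807 1.404 0.455
vertex -0.544 1.898 -0.36
vertex 0.148 1.492 0.217
endloop
endfacet
facet normal 0.107 0.209 -0.972
outer loop
vertex -0.544 1.898 -0.36
vertex -0.582 2.864 -0.157
vertex 0.287 2.394 -0.162
endloop
endfacet
facet normal 0.683 0.506 0.527
outer loop
vertex 0.538 2.207 0.776
vertex 0.087 3.056 0.545
vertex -0.176 2.562 1.36
endloop
endfacet
facet normal 0.582 -0.145 0.800
outer loop
vertex 0.538 2.207 0.776
vertex -0.176 2.562 1.36
vertex -0.138 1.596 1.157
endloop
endfacet
facet normal 0.727 -0.623 0.290
outer loop
vertex 0.538 2.207 0.776
vertex -0.138 1.596 1.157
vertex 0.148 1.492 0.217
endloop
endfacet
facet normal 0.916 -0.267 -0.298
outer loop
vertex 0.538 2.207 0.776
vertex 0.148 1.492 0.217
vertex 0.287 2.394 -0.162
endloop
endfacet
facet normal 0.889 0.431 -0.152
outer loop
vertex 0.538 2.207 0.776
vertex 0.287 2.394 -0.162
vertex 0.087 3.056 0.545
endloop
endfacet
facet normal 0.054 0.846 0.530
outer loop
vertex -0.176 2.562 1.36
vertex 0.087 3.056 0.545
vertex -0.868 2.968 0.783
endloop
endfacet
facet normal -0.107 -0.209 0.972
outer loop
vertex -0.138 1.596 1.157
vertex -0.176 2.562 1.36
vertex -1.007 2.066 1.162
endloop
endfacet
facet normal 0.127 -0.981 0.147
outer loop
vertex 0.148 1.492 0.217
vertex -0.138 1.596 1.157
vertex -0.807 1.404 0.455
endloop
endfacet
facet normal 0.434 -0.405 -0.805
outer loop
vertex 0.287 2.394 -0.162
vertex 0.148 1.492 0.217
vertex -0.544 1.898 -0.36
endloop
endfacet
facet normal 0.389 0.725 -0.569
outer loop
vertex 0.087 3.056 0.545
vertex 0.287 2.394 -0.162
vertex -0.582 2.864 -0.157
endloop
endfacet
facet normal -0.513 -0.155 0.844
outer loop
vertex 1.48 1.877 -0.588
vertex 1.003 3.849 -0.515
vertex 0.382 1.637 -1.299
endloop
endfacet
facet normal 0.235 -0.971 -0.036
outer loop
vertex 0.957 1.811 -2.245
vertex 1.48 1.877 -0.588
vertex 0.382 1.637 -1.299
endloop
endfacet
facet normal -0.513 -0.155 0.844
outer loop
vertex 0.382 1.637 -1.299
vertex 1.003 3.849 -0.515
vertex -0.095 3.609 -1.227
endloop
endfacet
facet normal -0.825 -0.180 -0.535
outer loop
vertex -0.095 3.609 -1.227
vertex 0.957 1.811 -2.245
vertex 0.382 1.637 -1.299
endloop
endfacet
facet normal 0.826 0.180 0.535
outer loop
vertex 1.48 1.877 -0.588
vertex 1.578 4.023 -1.461
vertex 1.003 3.849 -0.515
endloop
endfacet
facet normal 0.235 -0.971 -0.036
outer loop
vertex 2.055 2.051 -1.533
vertex 1.48 1.877 -0.588
vertex 0.957 1.811 -2.245
endloop
endfacet
facet normal 0.825 0.180 0.535
outer loop
vertex 2.055 2.051 -1.533
vertex 1.578 4.023 -1.461
vertex 1.48 1.877 -0.588
endloop
endfacet
facet normal -0.235 0.971 0.036
outer loop
vertex 1.003 3.849 -0.515
vertex 1.578 4.023 -1.461
vertex -0.095 3.609 -1.227
endloop
endfacet
facet normal -0.825 -0.180 -0.535
outer loop
vertex 0.48 3.783 -2.172
vertex 0.957 1.811 -2.245
vertex -0.095 3.609 -1.227
endloop
endfacet
facet normal -0.235 0.971 0.036
outer loop
vertex -0.095 3.609 -1.227
vertex 1.578 4.023 -1.461
vertex 0.48 3.783 -2.172
endloop
endfacet
facet normal 0.513 0.155 -0.844
outer loop
vertex 0.48 3.783 -2.172
vertex 2.055 2.051 -1.533
vertex 0.957 1.811 -2.245
endloop
endfacet
facet normal 0.513 0.155 -0.844
outer loop
vertex 1.578 4.023 -1.461
vertex 2.055 2.051 -1.533
vertex 0.48 3.783 -2.172
endloop
endfacet

endsolid


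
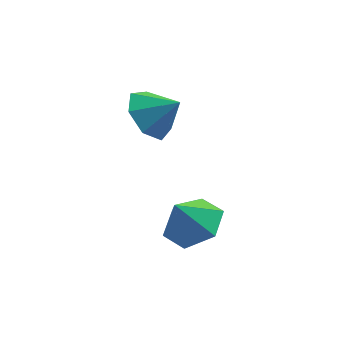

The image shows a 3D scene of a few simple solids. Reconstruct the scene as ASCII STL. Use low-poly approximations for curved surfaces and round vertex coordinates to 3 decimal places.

solid 
facet normal 0.397 0.298 -0.868
outer loop
vertex 2.795 1.146 -2.248
vertex 1.916 0.912 -2.73
vertex 2.055 1.856 -2.343
endloop
endfacet
facet normal 0.244 0.374 0.895
outer loop
vertex 2.795 1.146 -2.248
vertex 2.055 1.856 -2.343
vertex 1.404 0.528 -1.61
endloop
endfacet
facet normal 0.397 0.298 -0.868
outer loop
vertex 2.055 1.856 -2.343
vertex 1.916 0.912 -2.73
vertex 1.176 1.622 -2.825
endloop
endfacet
facet normal -0.503 0.593 0.629
outer loop
vertex 2.055 1.856 -2.343
vertex 1.176 1.622 -2.825
vertex 1.404 0.528 -1.61
endloop
endfacet
facet normal 0.397 0.297 -0.869
outer loop
vertex 1.176 1.622 -2.825
vertex 1.916 0.912 -2.73
vertex 1.036 0.678 -3.212
endloop
endfacet
facet normal -0.972 0.051 0.228
outer loop
vertex 1.176 1.622 -2.825
vertex 1.036 0.678 -3.212
vertex 1.404 0.528 -1.61
endloop
endfacet
facet normal 0.396 0.298 -0.868
outer loop
vertex 1.036 0.678 -3.212
vertex 1.916 0.912 -2.73
vertex 1.776 -0.032 -3.118
endloop
endfacet
facet normal -0.695 -0.713 0.093
outer loop
vertex 1.036 0.678 -3.212
vertex 1.776 -0.032 -3.118
vertex 1.404 0.528 -1.61
endloop
endfacet
facet normal 0.396 0.298 -0.868
outer loop
vertex 1.776 -0.032 -3.118
vertex 1.916 0.912 -2.73
vertex 2.656 0.202 -2.636
endloop
endfacet
facet normal 0.051 -0.932 0.359
outer loop
vertex 1.776 -0.032 -3.118
vertex 2.656 0.202 -2.636
vertex 1.404 0.528 -1.61
endloop
endfacet
facet normal 0.397 0.298 -0.868
outer loop
vertex 2.656 0.202 -2.636
vertex 1.916 0.912 -2.73
vertex 2.795 1.146 -2.248
endloop
endfacet
facet normal 0.521 -0.389 0.760
outer loop
vertex 2.656 0.202 -2.636
vertex 2.795 1.146 -2.248
vertex 1.404 0.528 -1.61
endloop
endfacet
facet normal -0.777 0.086 -0.623
outer loop
vertex 1.021 2.551 0.26
vertex 0.404 2.312 0.996
vertex 0.722 3.209 0.724
endloop
endfacet
facet normal 0.884 0.459 -0.082
outer loop
vertex 1.021 2.551 0.26
vertex 0.722 3.209 0.724
vertex 1.336 2.208 1.744
endloop
endfacet
facet normal -0.777 0.087 -0.623
outer loop
vertex 0.722 3.209 0.724
vertex 0.404 2.312 0.996
vertex 0.184 3.192 1.393
endloop
endfacet
facet normal 0.508 0.748 0.428
outer loop
vertex 0.722 3.209 0.724
vertex 0.184 3.192 1.393
vertex 1.336 2.208 1.744
endloop
endfacet
facet normal -0.777 0.087 -0.623
outer loop
vertex 0.184 3.192 1.393
vertex 0.404 2.312 0.996
vertex -0.189 2.512 1.764
endloop
endfacet
facet normal 0.098 0.435 0.895
outer loop
vertex 0.184 3.192 1.393
vertex -0.189 2.512 1.764
vertex 1.336 2.208 1.744
endloop
endfacet
facet normal -0.777 0.088 -0.623
outer loop
vertex -0.189 2.512 1.764
vertex 0.404 2.312 0.996
vertex -0.116 1.682 1.556
endloop
endfacet
facet normal -0.036 -0.246 0.969
outer loop
vertex -0.189 2.512 1.764
vertex -0.116 1.682 1.556
vertex 1.336 2.208 1.744
endloop
endfacet
facet normal -0.777 0.087 -0.624
outer loop
vertex -0.116 1.682 1.556
vertex 0.404 2.312 0.996
vertex 0.349 1.326 0.927
endloop
endfacet
facet normal 0.205 -0.779 0.593
outer loop
vertex -0.116 1.682 1.556
vertex 0.349 1.326 0.927
vertex 1.336 2.208 1.744
endloop
endfacet
facet normal -0.778 0.087 -0.622
outer loop
vertex 0.349 1.326 0.927
vertex 0.404 2.312 0.996
vertex 0.854 1.713 0.35
endloop
endfacet
facet normal 0.642 -0.765 0.049
outer loop
vertex 0.349 1.326 0.927
vertex 0.854 1.713 0.35
vertex 1.336 2.208 1.744
endloop
endfacet
facet normal -0.777 0.088 -0.623
outer loop
vertex 0.854 1.713 0.35
vertex 0.404 2.312 0.996
vertex 1.021 2.551 0.26
endloop
endfacet
facet normal 0.944 -0.215 -0.250
outer loop
vertex 0.854 1.713 0.35
vertex 1.021 2.551 0.26
vertex 1.336 2.208 1.744
endloop
endfacet

endsolid


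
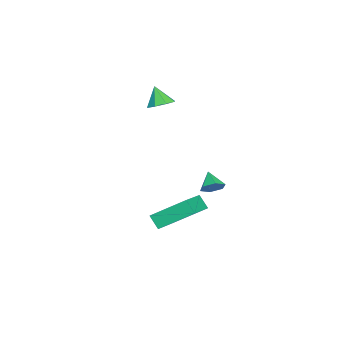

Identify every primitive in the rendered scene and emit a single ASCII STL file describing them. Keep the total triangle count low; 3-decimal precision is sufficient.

solid 
facet normal 0.357 0.350 -0.866
outer loop
vertex -1.806 0.109 2.94
vertex -2.248 0.687 2.991
vertex -1.569 0.536 3.21
endloop
endfacet
facet normal 0.531 -0.643 0.552
outer loop
vertex -1.806 0.109 2.94
vertex -1.569 0.536 3.21
vertex -2.652 0.293 3.969
endloop
endfacet
facet normal 0.357 0.349 -0.866
outer loop
vertex -1.569 0.536 3.21
vertex -2.248 0.687 2.991
vertex -1.729 1.052 3.352
endloop
endfacet
facet normal 0.580 -0.044 0.813
outer loop
vertex -1.569 0.536 3.21
vertex -1.729 1.052 3.352
vertex -2.652 0.293 3.969
endloop
endfacet
facet normal 0.358 0.349 -0.866
outer loop
vertex -1.729 1.052 3.352
vertex -2.248 0.687 2.991
vertex -2.194 1.355 3.282
endloop
endfacet
facet normal 0.182 0.478 0.860
outer loop
vertex -1.729 1.052 3.352
vertex -2.194 1.355 3.282
vertex -2.652 0.293 3.969
endloop
endfacet
facet normal 0.356 0.349 -0.867
outer loop
vertex -2.194 1.355 3.282
vertex -2.248 0.687 2.991
vertex -2.691 1.266 3.042
endloop
endfacet
facet normal -0.430 0.614 0.662
outer loop
vertex -2.194 1.355 3.282
vertex -2.691 1.266 3.042
vertex -2.652 0.293 3.969
endloop
endfacet
facet normal 0.358 0.350 -0.865
outer loop
vertex -2.691 1.266 3.042
vertex -2.248 0.687 2.991
vertex -2.928 0.839 2.771
endloop
endfacet
facet normal -0.898 0.285 0.337
outer loop
vertex -2.691 1.266 3.042
vertex -2.928 0.839 2.771
vertex -2.652 0.293 3.969
endloop
endfacet
facet normal 0.358 0.350 -0.866
outer loop
vertex -2.928 0.839 2.771
vertex -2.248 0.687 2.991
vertex -2.767 0.323 2.629
endloop
endfacet
facet normal -0.946 -0.316 0.074
outer loop
vertex -2.928 0.839 2.771
vertex -2.767 0.323 2.629
vertex -2.652 0.293 3.969
endloop
endfacet
facet normal 0.358 0.350 -0.866
outer loop
vertex -2.767 0.323 2.629
vertex -2.248 0.687 2.991
vertex -2.302 0.02 2.699
endloop
endfacet
facet normal -0.549 -0.836 0.028
outer loop
vertex -2.767 0.323 2.629
vertex -2.302 0.02 2.699
vertex -2.652 0.293 3.969
endloop
endfacet
facet normal 0.358 0.350 -0.866
outer loop
vertex -2.302 0.02 2.699
vertex -2.248 0.687 2.991
vertex -1.806 0.109 2.94
endloop
endfacet
facet normal 0.064 -0.972 0.227
outer loop
vertex -2.302 0.02 2.699
vertex -1.806 0.109 2.94
vertex -2.652 0.293 3.969
endloop
endfacet
facet normal -0.401 -0.550 0.732
outer loop
vertex 3.611 1.342 -0.912
vertex 3.385 2.965 0.183
vertex 1.802 1.619 -1.695
endloop
endfacet
facet normal 0.114 -0.824 -0.555
outer loop
vertex 2.135 2.075 -2.303
vertex 3.611 1.342 -0.912
vertex 1.802 1.619 -1.695
endloop
endfacet
facet normal -0.401 -0.550 0.732
outer loop
vertex 1.802 1.619 -1.695
vertex 3.385 2.965 0.183
vertex 1.576 3.241 -0.6
endloop
endfacet
facet normal -0.909 0.139 -0.393
outer loop
vertex 1.576 3.241 -0.6
vertex 2.135 2.075 -2.303
vertex 1.802 1.619 -1.695
endloop
endfacet
facet normal 0.909 -0.139 0.394
outer loop
vertex 3.611 1.342 -0.912
vertex 3.718 3.421 -0.425
vertex 3.385 2.965 0.183
endloop
endfacet
facet normal 0.115 -0.823 -0.556
outer loop
vertex 3.944 1.799 -1.52
vertex 3.611 1.342 -0.912
vertex 2.135 2.075 -2.303
endloop
endfacet
facet normal 0.909 -0.139 0.393
outer loop
vertex 3.944 1.799 -1.52
vertex 3.718 3.421 -0.425
vertex 3.611 1.342 -0.912
endloop
endfacet
facet normal -0.115 0.824 0.555
outer loop
vertex 3.385 2.965 0.183
vertex 3.718 3.421 -0.425
vertex 1.576 3.241 -0.6
endloop
endfacet
facet normal -0.909 0.139 -0.393
outer loop
vertex 1.909 3.698 -1.208
vertex 2.135 2.075 -2.303
vertex 1.576 3.241 -0.6
endloop
endfacet
facet normal -0.115 0.823 0.556
outer loop
vertex 1.576 3.241 -0.6
vertex 3.718 3.421 -0.425
vertex 1.909 3.698 -1.208
endloop
endfacet
facet normal 0.401 0.550 -0.733
outer loop
vertex 1.909 3.698 -1.208
vertex 3.944 1.799 -1.52
vertex 2.135 2.075 -2.303
endloop
endfacet
facet normal 0.401 0.550 -0.732
outer loop
vertex 3.718 3.421 -0.425
vertex 3.944 1.799 -1.52
vertex 1.909 3.698 -1.208
endloop
endfacet
facet normal 0.736 0.353 -0.578
outer loop
vertex -2.724 3.257 -2.501
vertex -3.056 3.069 -3.039
vertex -3.148 3.672 -2.788
endloop
endfacet
facet normal -0.162 0.444 0.881
outer loop
vertex -2.724 3.257 -2.501
vertex -3.148 3.672 -2.788
vertex -3.844 2.691 -2.421
endloop
endfacet
facet normal 0.736 0.353 -0.578
outer loop
vertex -3.148 3.672 -2.788
vertex -3.056 3.069 -3.039
vertex -3.481 3.484 -3.327
endloop
endfacet
facet normal -0.745 0.620 0.244
outer loop
vertex -3.148 3.672 -2.788
vertex -3.481 3.484 -3.327
vertex -3.844 2.691 -2.421
endloop
endfacet
facet normal 0.736 0.353 -0.578
outer loop
vertex -3.481 3.484 -3.327
vertex -3.056 3.069 -3.039
vertex -3.388 2.881 -3.577
endloop
endfacet
facet normal -0.931 0.008 -0.366
outer loop
vertex -3.481 3.484 -3.327
vertex -3.388 2.881 -3.577
vertex -3.844 2.691 -2.421
endloop
endfacet
facet normal 0.736 0.352 -0.578
outer loop
vertex -3.388 2.881 -3.577
vertex -3.056 3.069 -3.039
vertex -2.964 2.465 -3.29
endloop
endfacet
facet normal -0.533 -0.776 -0.338
outer loop
vertex -3.388 2.881 -3.577
vertex -2.964 2.465 -3.29
vertex -3.844 2.691 -2.421
endloop
endfacet
facet normal 0.737 0.352 -0.577
outer loop
vertex -2.964 2.465 -3.29
vertex -3.056 3.069 -3.039
vertex -2.632 2.653 -2.751
endloop
endfacet
facet normal 0.052 -0.952 0.300
outer loop
vertex -2.964 2.465 -3.29
vertex -2.632 2.653 -2.751
vertex -3.844 2.691 -2.421
endloop
endfacet
facet normal 0.737 0.351 -0.578
outer loop
vertex -2.632 2.653 -2.751
vertex -3.056 3.069 -3.039
vertex -2.724 3.257 -2.501
endloop
endfacet
facet normal 0.237 -0.340 0.910
outer loop
vertex -2.632 2.653 -2.751
vertex -2.724 3.257 -2.501
vertex -3.844 2.691 -2.421
endloop
endfacet

endsolid


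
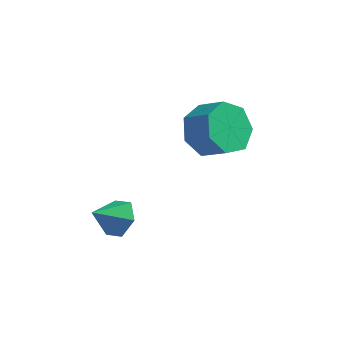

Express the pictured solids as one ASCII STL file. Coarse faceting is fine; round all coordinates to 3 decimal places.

solid 
facet normal -0.831 0.176 -0.527
outer loop
vertex 1.383 4.189 -0.868
vertex 0.949 3.453 -0.429
vertex 0.977 4.376 -0.165
endloop
endfacet
facet normal 0.267 0.958 -0.101
outer loop
vertex 1.383 4.189 -0.868
vertex 0.977 4.376 -0.165
vertex 2.264 4.002 -0.31
endloop
endfacet
facet normal 0.267 0.958 -0.101
outer loop
vertex 2.264 4.002 -0.31
vertex 0.977 4.376 -0.165
vertex 1.859 4.189 0.393
endloop
endfacet
facet normal 0.832 -0.176 0.526
outer loop
vertex 2.264 4.002 -0.31
vertex 1.859 4.189 0.393
vertex 1.831 3.267 0.129
endloop
endfacet
facet normal -0.831 0.176 -0.527
outer loop
vertex 0.977 4.376 -0.165
vertex 0.949 3.453 -0.429
vertex 0.55 3.868 0.339
endloop
endfacet
facet normal -0.214 0.773 0.597
outer loop
vertex 0.977 4.376 -0.165
vertex 0.55 3.868 0.339
vertex 1.859 4.189 0.393
endloop
endfacet
facet normal -0.214 0.773 0.597
outer loop
vertex 1.859 4.189 0.393
vertex 0.55 3.868 0.339
vertex 1.432 3.682 0.897
endloop
endfacet
facet normal 0.831 -0.176 0.527
outer loop
vertex 1.859 4.189 0.393
vertex 1.432 3.682 0.897
vertex 1.831 3.267 0.129
endloop
endfacet
facet normal -0.832 0.175 -0.527
outer loop
vertex 0.55 3.868 0.339
vertex 0.949 3.453 -0.429
vertex 0.424 3.048 0.265
endloop
endfacet
facet normal -0.534 0.006 0.846
outer loop
vertex 0.55 3.868 0.339
vertex 0.424 3.048 0.265
vertex 1.432 3.682 0.897
endloop
endfacet
facet normal -0.534 0.006 0.846
outer loop
vertex 1.432 3.682 0.897
vertex 0.424 3.048 0.265
vertex 1.306 2.862 0.823
endloop
endfacet
facet normal 0.832 -0.175 0.527
outer loop
vertex 1.432 3.682 0.897
vertex 1.306 2.862 0.823
vertex 1.831 3.267 0.129
endloop
endfacet
facet normal -0.832 0.176 -0.527
outer loop
vertex 0.424 3.048 0.265
vertex 0.949 3.453 -0.429
vertex 0.693 2.533 -0.332
endloop
endfacet
facet normal -0.451 -0.766 0.458
outer loop
vertex 0.424 3.048 0.265
vertex 0.693 2.533 -0.332
vertex 1.306 2.862 0.823
endloop
endfacet
facet normal -0.451 -0.766 0.458
outer loop
vertex 1.306 2.862 0.823
vertex 0.693 2.533 -0.332
vertex 1.575 2.347 0.226
endloop
endfacet
facet normal 0.832 -0.176 0.527
outer loop
vertex 1.306 2.862 0.823
vertex 1.575 2.347 0.226
vertex 1.831 3.267 0.129
endloop
endfacet
facet normal -0.832 0.176 -0.527
outer loop
vertex 0.693 2.533 -0.332
vertex 0.949 3.453 -0.429
vertex 1.155 2.711 -1.002
endloop
endfacet
facet normal -0.029 -0.961 -0.275
outer loop
vertex 0.693 2.533 -0.332
vertex 1.155 2.711 -1.002
vertex 1.575 2.347 0.226
endloop
endfacet
facet normal -0.030 -0.961 -0.275
outer loop
vertex 1.575 2.347 0.226
vertex 1.155 2.711 -1.002
vertex 2.037 2.524 -0.444
endloop
endfacet
facet normal 0.832 -0.176 0.527
outer loop
vertex 1.575 2.347 0.226
vertex 2.037 2.524 -0.444
vertex 1.831 3.267 0.129
endloop
endfacet
facet normal -0.832 0.176 -0.527
outer loop
vertex 1.155 2.711 -1.002
vertex 0.949 3.453 -0.429
vertex 1.462 3.448 -1.241
endloop
endfacet
facet normal 0.415 -0.432 -0.801
outer loop
vertex 1.155 2.711 -1.002
vertex 1.462 3.448 -1.241
vertex 2.037 2.524 -0.444
endloop
endfacet
facet normal 0.416 -0.432 -0.800
outer loop
vertex 2.037 2.524 -0.444
vertex 1.462 3.448 -1.241
vertex 2.344 3.261 -0.682
endloop
endfacet
facet normal 0.831 -0.176 0.527
outer loop
vertex 2.037 2.524 -0.444
vertex 2.344 3.261 -0.682
vertex 1.831 3.267 0.129
endloop
endfacet
facet normal -0.832 0.176 -0.527
outer loop
vertex 1.462 3.448 -1.241
vertex 0.949 3.453 -0.429
vertex 1.383 4.189 -0.868
endloop
endfacet
facet normal 0.547 0.422 -0.723
outer loop
vertex 1.462 3.448 -1.241
vertex 1.383 4.189 -0.868
vertex 2.344 3.261 -0.682
endloop
endfacet
facet normal 0.547 0.422 -0.723
outer loop
vertex 2.344 3.261 -0.682
vertex 1.383 4.189 -0.868
vertex 2.264 4.002 -0.31
endloop
endfacet
facet normal 0.832 -0.175 0.527
outer loop
vertex 2.344 3.261 -0.682
vertex 2.264 4.002 -0.31
vertex 1.831 3.267 0.129
endloop
endfacet
facet normal 0.489 0.649 -0.583
outer loop
vertex 0.304 -0.098 -2.178
vertex -0.311 0.104 -2.469
vertex -0.065 0.437 -1.892
endloop
endfacet
facet normal 0.361 -0.234 0.903
outer loop
vertex 0.304 -0.098 -2.178
vertex -0.065 0.437 -1.892
vertex -0.829 -0.584 -1.851
endloop
endfacet
facet normal 0.488 0.649 -0.583
outer loop
vertex -0.065 0.437 -1.892
vertex -0.311 0.104 -2.469
vertex -0.681 0.639 -2.183
endloop
endfacet
facet normal -0.332 0.284 0.900
outer loop
vertex -0.065 0.437 -1.892
vertex -0.681 0.639 -2.183
vertex -0.829 -0.584 -1.851
endloop
endfacet
facet normal 0.488 0.649 -0.583
outer loop
vertex -0.681 0.639 -2.183
vertex -0.311 0.104 -2.469
vertex -0.927 0.306 -2.76
endloop
endfacet
facet normal -0.938 0.192 0.289
outer loop
vertex -0.681 0.639 -2.183
vertex -0.927 0.306 -2.76
vertex -0.829 -0.584 -1.851
endloop
endfacet
facet normal 0.488 0.650 -0.582
outer loop
vertex -0.927 0.306 -2.76
vertex -0.311 0.104 -2.469
vertex -0.557 -0.228 -3.046
endloop
endfacet
facet normal -0.850 -0.419 -0.318
outer loop
vertex -0.927 0.306 -2.76
vertex -0.557 -0.228 -3.046
vertex -0.829 -0.584 -1.851
endloop
endfacet
facet normal 0.489 0.650 -0.582
outer loop
vertex -0.557 -0.228 -3.046
vertex -0.311 0.104 -2.469
vertex 0.058 -0.43 -2.755
endloop
endfacet
facet normal -0.158 -0.936 -0.315
outer loop
vertex -0.557 -0.228 -3.046
vertex 0.058 -0.43 -2.755
vertex -0.829 -0.584 -1.851
endloop
endfacet
facet normal 0.489 0.650 -0.582
outer loop
vertex 0.058 -0.43 -2.755
vertex -0.311 0.104 -2.469
vertex 0.304 -0.098 -2.178
endloop
endfacet
facet normal 0.447 -0.844 0.295
outer loop
vertex 0.058 -0.43 -2.755
vertex 0.304 -0.098 -2.178
vertex -0.829 -0.584 -1.851
endloop
endfacet

endsolid
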